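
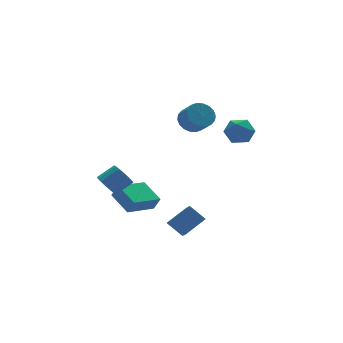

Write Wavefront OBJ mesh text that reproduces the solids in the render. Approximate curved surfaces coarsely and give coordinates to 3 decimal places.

v -0.615 0.128 3.185
v 0.025 -0.165 2.745
v 0.136 -1.02 3.476
v -0.505 -0.728 3.915
v 0.188 0.063 2.987
v 0.299 -0.793 3.717
v 0.192 0.303 3.268
v 0.302 -0.553 3.998
v 0.036 0.508 3.532
v 0.146 -0.347 4.262
v -0.249 0.638 3.728
v -0.139 -0.217 4.458
v -0.607 0.667 3.816
v -0.496 -0.188 4.546
v -0.966 0.589 3.779
v -0.856 -0.266 4.509
v -1.256 0.42 3.624
v -1.145 -0.435 4.355
v -1.419 0.193 3.383
v -1.308 -0.663 4.113
v -1.422 -0.047 3.102
v -1.312 -0.903 3.832
v -1.266 -0.253 2.838
v -1.156 -1.108 3.568
v -0.981 -0.383 2.642
v -0.871 -1.238 3.372
v -0.624 -0.412 2.554
v -0.513 -1.267 3.284
v -0.264 -0.334 2.591
v -0.154 -1.189 3.321
v -3.455 2.032 -3.85
v -3.224 1.69 -3.039
v -3.668 3.517 -3.165
v -3.437 3.176 -2.353
v -1.663 2.444 -4.187
v -1.432 2.103 -3.375
v -1.876 3.93 -3.501
v -1.645 3.588 -2.69
v 0.833 -2.776 2.72
v 1.263 -3.229 3.359
v -0.383 -2.831 3.501
v 0.047 -3.284 4.14
v 0.243 -2.425 3.993
v 0.994 -2.391 3.511
v -0.114 -3.669 3.349
v 0.637 -3.635 2.867
v 0.678 -3.782 3.748
v 0.898 -3.012 4.146
v -0.018 -3.048 2.714
v 0.202 -2.278 3.112
v -3.468 -2.504 -2.525
v -4.002 -3.795 -1.685
v -2.291 -2.464 -1.715
v -2.824 -3.755 -0.875
v -2.936 -3.205 -3.265
v -3.469 -4.496 -2.425
v -1.758 -3.165 -2.455
v -2.292 -4.456 -1.615
v -4.335 2.713 -1.943
v -3.977 3.162 -2.47
v -2.966 3.137 -1.804
v -3.325 2.687 -1.277
v -4.128 3.407 -2.231
v -3.117 3.382 -1.566
v -4.326 3.492 -1.927
v -3.316 3.467 -1.262
v -4.526 3.399 -1.626
v -3.516 3.374 -0.961
v -4.683 3.149 -1.398
v -3.673 3.124 -0.732
v -4.76 2.799 -1.294
v -3.75 2.773 -0.629
v -4.74 2.429 -1.339
v -3.729 2.403 -0.674
v -4.627 2.124 -1.522
v -3.616 2.098 -0.857
v -4.447 1.954 -1.802
v -3.436 1.928 -1.137
v -4.241 1.957 -2.114
v -3.231 1.932 -1.449
v -4.058 2.134 -2.386
v -3.047 2.109 -1.721
v -3.937 2.444 -2.557
v -2.927 2.418 -1.892
v -3.908 2.815 -2.587
v -2.898 2.789 -1.922
f 2 1 5
f 2 5 3
f 3 5 6
f 3 6 4
f 5 1 7
f 5 7 6
f 6 7 8
f 6 8 4
f 7 1 9
f 7 9 8
f 8 9 10
f 8 10 4
f 9 1 11
f 9 11 10
f 10 11 12
f 10 12 4
f 11 1 13
f 11 13 12
f 12 13 14
f 12 14 4
f 13 1 15
f 13 15 14
f 14 15 16
f 14 16 4
f 15 1 17
f 15 17 16
f 16 17 18
f 16 18 4
f 17 1 19
f 17 19 18
f 18 19 20
f 18 20 4
f 19 1 21
f 19 21 20
f 20 21 22
f 20 22 4
f 21 1 23
f 21 23 22
f 22 23 24
f 22 24 4
f 23 1 25
f 23 25 24
f 24 25 26
f 24 26 4
f 25 1 27
f 25 27 26
f 26 27 28
f 26 28 4
f 27 1 29
f 27 29 28
f 28 29 30
f 28 30 4
f 29 1 2
f 29 2 30
f 30 2 3
f 30 3 4
f 32 34 31
f 35 32 31
f 31 34 33
f 33 35 31
f 32 38 34
f 36 32 35
f 36 38 32
f 34 38 33
f 37 35 33
f 33 38 37
f 37 36 35
f 38 36 37
f 39 50 44
f 39 44 40
f 39 40 46
f 39 46 49
f 39 49 50
f 40 44 48
f 44 50 43
f 50 49 41
f 49 46 45
f 46 40 47
f 42 48 43
f 42 43 41
f 42 41 45
f 42 45 47
f 42 47 48
f 43 48 44
f 41 43 50
f 45 41 49
f 47 45 46
f 48 47 40
f 52 54 51
f 55 52 51
f 51 54 53
f 53 55 51
f 52 58 54
f 56 52 55
f 56 58 52
f 54 58 53
f 57 55 53
f 53 58 57
f 57 56 55
f 58 56 57
f 60 59 63
f 60 63 61
f 61 63 64
f 61 64 62
f 63 59 65
f 63 65 64
f 64 65 66
f 64 66 62
f 65 59 67
f 65 67 66
f 66 67 68
f 66 68 62
f 67 59 69
f 67 69 68
f 68 69 70
f 68 70 62
f 69 59 71
f 69 71 70
f 70 71 72
f 70 72 62
f 71 59 73
f 71 73 72
f 72 73 74
f 72 74 62
f 73 59 75
f 73 75 74
f 74 75 76
f 74 76 62
f 75 59 77
f 75 77 76
f 76 77 78
f 76 78 62
f 77 59 79
f 77 79 78
f 78 79 80
f 78 80 62
f 79 59 81
f 79 81 80
f 80 81 82
f 80 82 62
f 81 59 83
f 81 83 82
f 82 83 84
f 82 84 62
f 83 59 85
f 83 85 84
f 84 85 86
f 84 86 62
f 85 59 60
f 85 60 86
f 86 60 61
f 86 61 62



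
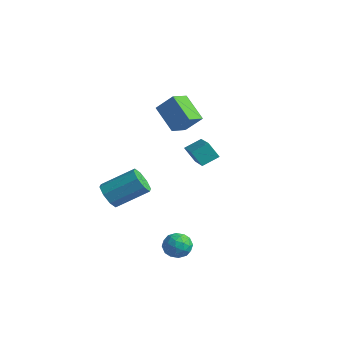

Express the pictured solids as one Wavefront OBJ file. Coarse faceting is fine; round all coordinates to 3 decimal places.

v 3.424 -2.106 -0.893
v 4.078 -2.359 -1.319
v 2.622 -2.681 -1.781
v 3.276 -2.934 -2.207
v 3.115 -3.26 -1.472
v 3.61 -2.905 -0.923
v 3.09 -2.135 -2.177
v 3.585 -1.78 -1.628
v 3.871 -2.377 -2.113
v 3.886 -3.072 -1.677
v 2.814 -1.968 -1.423
v 2.829 -2.663 -0.987
v 3.821 -2.182 -1.028
v 2.879 -2.858 -2.072
v 2.784 -3.049 -1.64
v 3.168 -3.198 -1.89
v 3.547 -2.503 -0.795
v 3.931 -2.652 -1.046
v 3.365 -3.181 -1.136
v 2.769 -2.388 -2.054
v 3.153 -2.537 -2.305
v 3.532 -1.842 -1.21
v 3.916 -1.991 -1.46
v 3.335 -1.859 -1.964
v 4.084 -2.341 -1.745
v 3.612 -2.679 -2.267
v 3.503 -2.21 -2.249
v 3.794 -2.001 -1.927
v 4.093 -2.75 -1.489
v 3.622 -3.087 -2.011
v 3.527 -3.279 -1.579
v 3.818 -3.07 -1.257
v 3.971 -2.76 -1.956
v 3.078 -1.953 -1.089
v 2.607 -2.29 -1.611
v 2.882 -1.97 -1.843
v 3.173 -1.761 -1.521
v 3.088 -2.361 -0.833
v 2.616 -2.699 -1.355
v 2.906 -3.039 -1.173
v 3.197 -2.83 -0.851
v 2.729 -2.28 -1.144
v -2.947 2.954 2.159
v -4.426 3.146 3.288
v -3.104 4.096 1.76
v -4.583 4.288 2.888
v -2.097 3.432 3.192
v -3.576 3.624 4.32
v -2.254 4.574 2.792
v -3.733 4.766 3.921
v 1.993 -0.036 2.982
v 1.455 -0.283 3.825
v 2.333 0.817 3.449
v 1.795 0.57 4.292
v 3.565 -1.05 3.688
v 3.027 -1.297 4.531
v 3.905 -0.197 4.155
v 3.367 -0.444 4.998
v -2.573 -1.905 -0.768
v -1.921 -1.974 -1.325
v -0.836 -0.563 -0.23
v -1.487 -0.495 0.328
v -2.353 -1.508 -1.498
v -1.267 -0.097 -0.403
v -2.913 -1.274 -1.243
v -1.827 0.136 -0.148
v -3.274 -1.411 -0.71
v -2.188 -0 0.386
v -3.224 -1.837 -0.21
v -2.139 -0.426 0.885
v -2.793 -2.303 -0.037
v -1.707 -0.892 1.058
v -2.233 -2.536 -0.292
v -1.147 -1.126 0.803
v -1.872 -2.4 -0.826
v -0.786 -0.989 0.27
f 1 38 17
f 38 12 41
f 17 41 6
f 38 41 17
f 1 17 13
f 17 6 18
f 13 18 2
f 17 18 13
f 1 13 22
f 13 2 23
f 22 23 8
f 13 23 22
f 1 22 34
f 22 8 37
f 34 37 11
f 22 37 34
f 1 34 38
f 34 11 42
f 38 42 12
f 34 42 38
f 2 18 29
f 18 6 32
f 29 32 10
f 18 32 29
f 6 41 19
f 41 12 40
f 19 40 5
f 41 40 19
f 12 42 39
f 42 11 35
f 39 35 3
f 42 35 39
f 11 37 36
f 37 8 24
f 36 24 7
f 37 24 36
f 8 23 28
f 23 2 25
f 28 25 9
f 23 25 28
f 4 30 16
f 30 10 31
f 16 31 5
f 30 31 16
f 4 16 14
f 16 5 15
f 14 15 3
f 16 15 14
f 4 14 21
f 14 3 20
f 21 20 7
f 14 20 21
f 4 21 26
f 21 7 27
f 26 27 9
f 21 27 26
f 4 26 30
f 26 9 33
f 30 33 10
f 26 33 30
f 5 31 19
f 31 10 32
f 19 32 6
f 31 32 19
f 3 15 39
f 15 5 40
f 39 40 12
f 15 40 39
f 7 20 36
f 20 3 35
f 36 35 11
f 20 35 36
f 9 27 28
f 27 7 24
f 28 24 8
f 27 24 28
f 10 33 29
f 33 9 25
f 29 25 2
f 33 25 29
f 44 46 43
f 47 44 43
f 43 46 45
f 45 47 43
f 44 50 46
f 48 44 47
f 48 50 44
f 46 50 45
f 49 47 45
f 45 50 49
f 49 48 47
f 50 48 49
f 52 54 51
f 55 52 51
f 51 54 53
f 53 55 51
f 52 58 54
f 56 52 55
f 56 58 52
f 54 58 53
f 57 55 53
f 53 58 57
f 57 56 55
f 58 56 57
f 60 59 63
f 60 63 61
f 61 63 64
f 61 64 62
f 63 59 65
f 63 65 64
f 64 65 66
f 64 66 62
f 65 59 67
f 65 67 66
f 66 67 68
f 66 68 62
f 67 59 69
f 67 69 68
f 68 69 70
f 68 70 62
f 69 59 71
f 69 71 70
f 70 71 72
f 70 72 62
f 71 59 73
f 71 73 72
f 72 73 74
f 72 74 62
f 73 59 75
f 73 75 74
f 74 75 76
f 74 76 62
f 75 59 60
f 75 60 76
f 76 60 61
f 76 61 62



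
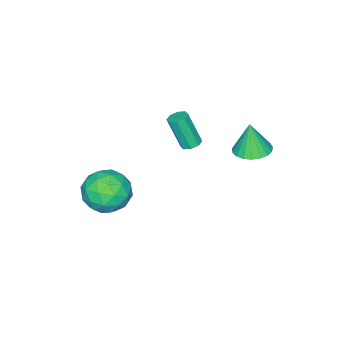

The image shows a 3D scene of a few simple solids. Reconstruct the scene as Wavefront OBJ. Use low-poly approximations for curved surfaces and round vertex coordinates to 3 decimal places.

v -2.823 0.808 1.841
v -2.355 1.582 1.938
v -2.837 0.612 3.459
v -2.713 1.704 1.95
v -3.09 1.672 1.943
v -3.421 1.49 1.918
v -3.648 1.19 1.88
v -3.733 0.824 1.835
v -3.661 0.455 1.791
v -3.444 0.147 1.756
v -3.119 -0.047 1.735
v -2.743 -0.092 1.733
v -2.382 0.017 1.749
v -2.096 0.264 1.781
v -1.937 0.604 1.824
v -1.93 0.98 1.869
v -2.078 1.326 1.909
v 1.341 -3.226 0.268
v 2.039 -2.439 -0.35
v 2.941 -3.921 1.19
v 3.639 -3.134 0.572
v 2.863 -2.726 1.42
v 1.874 -2.296 0.85
v 3.106 -4.064 -0.01
v 2.117 -3.634 -0.58
v 3.13 -2.957 -0.522
v 2.98 -2.13 0.362
v 2 -4.23 0.478
v 1.85 -3.403 1.362
v 1.55 -2.771 -0.122
v 3.43 -3.589 0.962
v 2.974 -3.349 1.461
v 3.385 -2.886 1.097
v 1.453 -2.687 0.583
v 1.863 -2.225 0.22
v 2.347 -2.393 1.261
v 3.117 -4.135 0.62
v 3.527 -3.673 0.257
v 1.595 -3.474 -0.257
v 2.006 -3.011 -0.621
v 2.633 -3.967 -0.421
v 2.601 -2.613 -0.586
v 3.541 -3.022 -0.044
v 3.228 -3.569 -0.386
v 2.647 -3.316 -0.721
v 2.513 -2.127 -0.067
v 3.453 -2.536 0.476
v 2.997 -2.296 0.974
v 2.416 -2.043 0.639
v 3.154 -2.432 -0.167
v 1.527 -3.824 0.364
v 2.467 -4.233 0.907
v 2.564 -4.317 0.201
v 1.983 -4.064 -0.134
v 1.439 -3.338 0.884
v 2.379 -3.747 1.426
v 2.333 -3.044 1.561
v 1.752 -2.791 1.226
v 1.826 -3.928 1.007
v -2.432 -2.291 0.825
v -2.014 -1.993 0.905
v -1.849 -2.671 2.575
v -2.268 -2.969 2.495
v -2.352 -1.812 1.011
v -2.187 -2.49 2.681
v -2.737 -1.912 1.009
v -2.573 -2.59 2.679
v -2.944 -2.234 0.899
v -2.779 -2.912 2.569
v -2.851 -2.589 0.745
v -2.686 -3.267 2.415
v -2.513 -2.77 0.639
v -2.348 -3.448 2.309
v -2.127 -2.67 0.641
v -1.963 -3.348 2.311
v -1.921 -2.348 0.751
v -1.756 -3.026 2.421
f 2 1 4
f 2 4 3
f 4 1 5
f 4 5 3
f 5 1 6
f 5 6 3
f 6 1 7
f 6 7 3
f 7 1 8
f 7 8 3
f 8 1 9
f 8 9 3
f 9 1 10
f 9 10 3
f 10 1 11
f 10 11 3
f 11 1 12
f 11 12 3
f 12 1 13
f 12 13 3
f 13 1 14
f 13 14 3
f 14 1 15
f 14 15 3
f 15 1 16
f 15 16 3
f 16 1 17
f 16 17 3
f 17 1 2
f 17 2 3
f 18 55 34
f 55 29 58
f 34 58 23
f 55 58 34
f 18 34 30
f 34 23 35
f 30 35 19
f 34 35 30
f 18 30 39
f 30 19 40
f 39 40 25
f 30 40 39
f 18 39 51
f 39 25 54
f 51 54 28
f 39 54 51
f 18 51 55
f 51 28 59
f 55 59 29
f 51 59 55
f 19 35 46
f 35 23 49
f 46 49 27
f 35 49 46
f 23 58 36
f 58 29 57
f 36 57 22
f 58 57 36
f 29 59 56
f 59 28 52
f 56 52 20
f 59 52 56
f 28 54 53
f 54 25 41
f 53 41 24
f 54 41 53
f 25 40 45
f 40 19 42
f 45 42 26
f 40 42 45
f 21 47 33
f 47 27 48
f 33 48 22
f 47 48 33
f 21 33 31
f 33 22 32
f 31 32 20
f 33 32 31
f 21 31 38
f 31 20 37
f 38 37 24
f 31 37 38
f 21 38 43
f 38 24 44
f 43 44 26
f 38 44 43
f 21 43 47
f 43 26 50
f 47 50 27
f 43 50 47
f 22 48 36
f 48 27 49
f 36 49 23
f 48 49 36
f 20 32 56
f 32 22 57
f 56 57 29
f 32 57 56
f 24 37 53
f 37 20 52
f 53 52 28
f 37 52 53
f 26 44 45
f 44 24 41
f 45 41 25
f 44 41 45
f 27 50 46
f 50 26 42
f 46 42 19
f 50 42 46
f 61 60 64
f 61 64 62
f 62 64 65
f 62 65 63
f 64 60 66
f 64 66 65
f 65 66 67
f 65 67 63
f 66 60 68
f 66 68 67
f 67 68 69
f 67 69 63
f 68 60 70
f 68 70 69
f 69 70 71
f 69 71 63
f 70 60 72
f 70 72 71
f 71 72 73
f 71 73 63
f 72 60 74
f 72 74 73
f 73 74 75
f 73 75 63
f 74 60 76
f 74 76 75
f 75 76 77
f 75 77 63
f 76 60 61
f 76 61 77
f 77 61 62
f 77 62 63



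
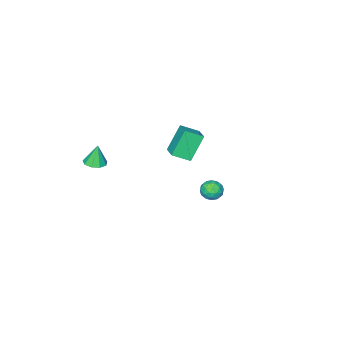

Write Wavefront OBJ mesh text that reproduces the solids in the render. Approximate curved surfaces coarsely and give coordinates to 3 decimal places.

v 4.032 -2.405 2.498
v 4.716 -2.505 2.605
v 3.828 -2.375 3.822
v 4.621 -2.036 2.58
v 4.25 -1.74 2.517
v 3.777 -1.755 2.444
v 3.423 -2.074 2.397
v 3.354 -2.548 2.397
v 3.602 -2.955 2.444
v 4.051 -3.104 2.517
v 4.491 -2.927 2.58
v 0.078 3.677 1.211
v 0.513 3.422 0.704
v -0.153 2.598 1.556
v 0.282 2.343 1.049
v 0.553 2.699 1.606
v 0.696 3.367 1.393
v -0.336 2.653 0.867
v -0.193 3.321 0.654
v 0.257 2.789 0.491
v 0.806 2.818 0.948
v -0.446 3.202 1.312
v 0.103 3.231 1.769
v 0.316 3.645 0.927
v 0.044 2.375 1.333
v 0.203 2.585 1.66
v 0.459 2.435 1.362
v 0.423 3.612 1.332
v 0.679 3.462 1.034
v 0.702 3.037 1.565
v -0.319 2.558 1.226
v -0.063 2.408 0.928
v -0.099 3.585 0.898
v 0.157 3.435 0.6
v -0.342 2.983 0.695
v 0.421 3.122 0.504
v 0.285 2.488 0.707
v -0.078 2.671 0.6
v 0.006 3.063 0.475
v 0.744 3.139 0.773
v 0.608 2.505 0.976
v 0.767 2.714 1.303
v 0.851 3.106 1.178
v 0.594 2.767 0.648
v -0.248 3.515 1.284
v -0.384 2.881 1.487
v -0.491 2.914 1.082
v -0.407 3.306 0.957
v 0.075 3.532 1.553
v -0.061 2.898 1.756
v 0.354 2.957 1.785
v 0.438 3.349 1.66
v -0.234 3.253 1.612
v -3.93 -3.949 0.846
v -3.288 -2.861 1.263
v -4.8 -3.219 0.28
v -4.159 -2.131 0.697
v -2.861 -3.949 -0.797
v -2.22 -2.861 -0.38
v -3.732 -3.219 -1.363
v -3.09 -2.131 -0.946
f 2 1 4
f 2 4 3
f 4 1 5
f 4 5 3
f 5 1 6
f 5 6 3
f 6 1 7
f 6 7 3
f 7 1 8
f 7 8 3
f 8 1 9
f 8 9 3
f 9 1 10
f 9 10 3
f 10 1 11
f 10 11 3
f 11 1 2
f 11 2 3
f 12 49 28
f 49 23 52
f 28 52 17
f 49 52 28
f 12 28 24
f 28 17 29
f 24 29 13
f 28 29 24
f 12 24 33
f 24 13 34
f 33 34 19
f 24 34 33
f 12 33 45
f 33 19 48
f 45 48 22
f 33 48 45
f 12 45 49
f 45 22 53
f 49 53 23
f 45 53 49
f 13 29 40
f 29 17 43
f 40 43 21
f 29 43 40
f 17 52 30
f 52 23 51
f 30 51 16
f 52 51 30
f 23 53 50
f 53 22 46
f 50 46 14
f 53 46 50
f 22 48 47
f 48 19 35
f 47 35 18
f 48 35 47
f 19 34 39
f 34 13 36
f 39 36 20
f 34 36 39
f 15 41 27
f 41 21 42
f 27 42 16
f 41 42 27
f 15 27 25
f 27 16 26
f 25 26 14
f 27 26 25
f 15 25 32
f 25 14 31
f 32 31 18
f 25 31 32
f 15 32 37
f 32 18 38
f 37 38 20
f 32 38 37
f 15 37 41
f 37 20 44
f 41 44 21
f 37 44 41
f 16 42 30
f 42 21 43
f 30 43 17
f 42 43 30
f 14 26 50
f 26 16 51
f 50 51 23
f 26 51 50
f 18 31 47
f 31 14 46
f 47 46 22
f 31 46 47
f 20 38 39
f 38 18 35
f 39 35 19
f 38 35 39
f 21 44 40
f 44 20 36
f 40 36 13
f 44 36 40
f 55 57 54
f 58 55 54
f 54 57 56
f 56 58 54
f 55 61 57
f 59 55 58
f 59 61 55
f 57 61 56
f 60 58 56
f 56 61 60
f 60 59 58
f 61 59 60



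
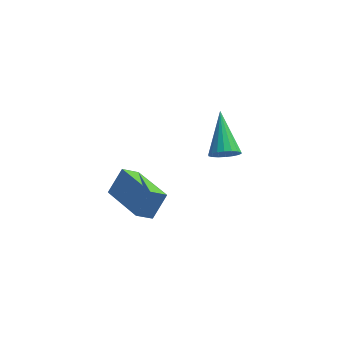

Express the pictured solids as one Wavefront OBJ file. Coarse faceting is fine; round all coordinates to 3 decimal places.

v -0.713 -0.612 -0.925
v -1.322 -0.945 -0.384
v -0.198 -0.029 0.015
v -0.807 -0.363 0.556
v 0.487 -2.237 -0.576
v -0.122 -2.571 -0.035
v 1.002 -1.655 0.364
v 0.393 -1.988 0.905
v 3.101 2.267 -1.048
v 3.615 2.084 -0.642
v 2.839 4.013 0.068
v 3.754 2.243 -0.858
v 3.764 2.407 -1.112
v 3.642 2.543 -1.354
v 3.414 2.625 -1.535
v 3.123 2.635 -1.62
v 2.829 2.572 -1.591
v 2.588 2.449 -1.455
v 2.449 2.29 -1.239
v 2.439 2.126 -0.984
v 2.56 1.99 -0.743
v 2.789 1.909 -0.562
v 3.079 1.898 -0.477
v 3.374 1.961 -0.506
f 2 4 1
f 5 2 1
f 1 4 3
f 3 5 1
f 2 8 4
f 6 2 5
f 6 8 2
f 4 8 3
f 7 5 3
f 3 8 7
f 7 6 5
f 8 6 7
f 10 9 12
f 10 12 11
f 12 9 13
f 12 13 11
f 13 9 14
f 13 14 11
f 14 9 15
f 14 15 11
f 15 9 16
f 15 16 11
f 16 9 17
f 16 17 11
f 17 9 18
f 17 18 11
f 18 9 19
f 18 19 11
f 19 9 20
f 19 20 11
f 20 9 21
f 20 21 11
f 21 9 22
f 21 22 11
f 22 9 23
f 22 23 11
f 23 9 24
f 23 24 11
f 24 9 10
f 24 10 11



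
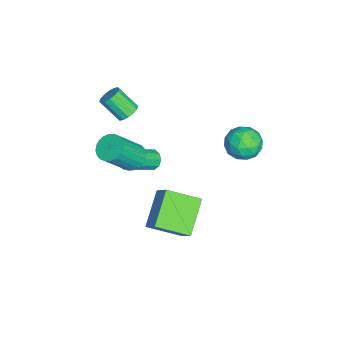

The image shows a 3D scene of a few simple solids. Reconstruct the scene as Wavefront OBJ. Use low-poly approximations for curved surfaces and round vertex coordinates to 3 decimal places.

v 3.913 -1.085 -2.195
v 2.274 -0.738 -1.083
v 3.794 0.553 -2.881
v 2.155 0.9 -1.77
v 4.805 -0.54 -1.05
v 3.166 -0.193 0.061
v 4.686 1.098 -1.737
v 3.047 1.445 -0.625
v -0.976 -2.459 1.483
v -0.503 -2.802 1.306
v -0.792 -3.724 2.319
v -1.264 -3.381 2.497
v -0.384 -2.603 1.521
v -0.673 -3.525 2.534
v -0.423 -2.366 1.725
v -0.712 -3.288 2.739
v -0.611 -2.154 1.865
v -0.899 -3.076 2.878
v -0.896 -2.023 1.903
v -1.185 -2.945 2.916
v -1.202 -2.009 1.828
v -1.491 -2.931 2.841
v -1.448 -2.116 1.661
v -1.737 -3.038 2.674
v -1.567 -2.315 1.446
v -1.856 -3.237 2.459
v -1.528 -2.552 1.241
v -1.817 -3.474 2.255
v -1.341 -2.764 1.102
v -1.629 -3.686 2.115
v -1.055 -2.895 1.064
v -1.344 -3.817 2.077
v -0.749 -2.909 1.139
v -1.038 -3.831 2.152
v -0.235 3.908 0.018
v 0.58 3.348 0.023
v -0.98 2.832 0.937
v -0.165 2.272 0.942
v -0.173 3.138 1.418
v 0.288 3.803 0.851
v -0.688 2.377 0.109
v -0.227 3.042 -0.458
v 0.3 2.402 0.08
v 0.618 2.872 0.888
v -1.018 3.308 0.072
v -0.7 3.778 0.88
v 0.238 3.723 -0.06
v -0.638 2.457 1.02
v -0.642 2.966 1.3
v -0.164 2.637 1.303
v 0.066 3.99 0.426
v 0.545 3.661 0.429
v 0.103 3.537 1.249
v -0.945 2.519 0.531
v -0.466 2.19 0.534
v -0.236 3.543 -0.343
v 0.242 3.214 -0.34
v -0.503 2.643 -0.289
v 0.552 2.837 -0.024
v 0.114 2.205 0.516
v -0.193 2.267 0.027
v 0.078 2.657 -0.307
v 0.739 3.114 0.452
v 0.301 2.481 0.992
v 0.297 2.99 1.272
v 0.568 3.381 0.938
v 0.575 2.558 0.485
v -0.701 3.699 -0.032
v -1.139 3.066 0.508
v -0.968 2.799 0.022
v -0.697 3.19 -0.312
v -0.514 3.975 0.444
v -0.952 3.343 0.984
v -0.478 3.523 1.267
v -0.207 3.913 0.933
v -0.975 3.622 0.475
v 1.892 -1.908 1.068
v 2.508 -2.038 0.661
v 3.345 -2.962 2.226
v 2.728 -2.832 2.632
v 2.572 -1.779 0.78
v 3.409 -2.702 2.345
v 2.532 -1.539 0.943
v 3.369 -2.462 2.507
v 2.395 -1.355 1.125
v 3.232 -2.279 2.689
v 2.181 -1.256 1.298
v 3.018 -2.179 2.862
v 1.923 -1.256 1.436
v 2.76 -2.179 3.001
v 1.66 -1.355 1.518
v 2.497 -2.278 3.083
v 1.433 -1.538 1.532
v 2.269 -2.462 3.096
v 1.275 -1.778 1.474
v 2.112 -2.702 3.039
v 1.211 -2.038 1.355
v 2.048 -2.961 2.92
v 1.251 -2.278 1.193
v 2.088 -3.201 2.757
v 1.388 -2.461 1.011
v 2.225 -3.385 2.575
v 1.602 -2.561 0.838
v 2.439 -3.484 2.402
v 1.86 -2.561 0.699
v 2.697 -3.484 2.264
v 2.123 -2.462 0.617
v 2.96 -3.385 2.182
v 2.351 -2.278 0.604
v 3.187 -3.202 2.168
v -1.253 -1.405 -2.558
v -0.891 -1.521 -3.022
v 0.195 -2.592 -1.906
v -0.167 -2.475 -1.442
v -0.765 -1.216 -2.852
v 0.321 -2.287 -1.736
v -0.826 -0.984 -2.57
v 0.26 -2.054 -1.454
v -1.05 -0.912 -2.283
v 0.036 -1.982 -1.167
v -1.351 -1.028 -2.102
v -0.265 -2.099 -0.985
v -1.615 -1.288 -2.094
v -0.529 -2.359 -0.978
v -1.741 -1.593 -2.264
v -0.655 -2.664 -1.148
v -1.68 -1.826 -2.546
v -0.594 -2.896 -1.43
v -1.456 -1.898 -2.833
v -0.37 -2.968 -1.717
v -1.155 -1.781 -3.015
v -0.069 -2.852 -1.898
f 2 4 1
f 5 2 1
f 1 4 3
f 3 5 1
f 2 8 4
f 6 2 5
f 6 8 2
f 4 8 3
f 7 5 3
f 3 8 7
f 7 6 5
f 8 6 7
f 10 9 13
f 10 13 11
f 11 13 14
f 11 14 12
f 13 9 15
f 13 15 14
f 14 15 16
f 14 16 12
f 15 9 17
f 15 17 16
f 16 17 18
f 16 18 12
f 17 9 19
f 17 19 18
f 18 19 20
f 18 20 12
f 19 9 21
f 19 21 20
f 20 21 22
f 20 22 12
f 21 9 23
f 21 23 22
f 22 23 24
f 22 24 12
f 23 9 25
f 23 25 24
f 24 25 26
f 24 26 12
f 25 9 27
f 25 27 26
f 26 27 28
f 26 28 12
f 27 9 29
f 27 29 28
f 28 29 30
f 28 30 12
f 29 9 31
f 29 31 30
f 30 31 32
f 30 32 12
f 31 9 33
f 31 33 32
f 32 33 34
f 32 34 12
f 33 9 10
f 33 10 34
f 34 10 11
f 34 11 12
f 35 72 51
f 72 46 75
f 51 75 40
f 72 75 51
f 35 51 47
f 51 40 52
f 47 52 36
f 51 52 47
f 35 47 56
f 47 36 57
f 56 57 42
f 47 57 56
f 35 56 68
f 56 42 71
f 68 71 45
f 56 71 68
f 35 68 72
f 68 45 76
f 72 76 46
f 68 76 72
f 36 52 63
f 52 40 66
f 63 66 44
f 52 66 63
f 40 75 53
f 75 46 74
f 53 74 39
f 75 74 53
f 46 76 73
f 76 45 69
f 73 69 37
f 76 69 73
f 45 71 70
f 71 42 58
f 70 58 41
f 71 58 70
f 42 57 62
f 57 36 59
f 62 59 43
f 57 59 62
f 38 64 50
f 64 44 65
f 50 65 39
f 64 65 50
f 38 50 48
f 50 39 49
f 48 49 37
f 50 49 48
f 38 48 55
f 48 37 54
f 55 54 41
f 48 54 55
f 38 55 60
f 55 41 61
f 60 61 43
f 55 61 60
f 38 60 64
f 60 43 67
f 64 67 44
f 60 67 64
f 39 65 53
f 65 44 66
f 53 66 40
f 65 66 53
f 37 49 73
f 49 39 74
f 73 74 46
f 49 74 73
f 41 54 70
f 54 37 69
f 70 69 45
f 54 69 70
f 43 61 62
f 61 41 58
f 62 58 42
f 61 58 62
f 44 67 63
f 67 43 59
f 63 59 36
f 67 59 63
f 78 77 81
f 78 81 79
f 79 81 82
f 79 82 80
f 81 77 83
f 81 83 82
f 82 83 84
f 82 84 80
f 83 77 85
f 83 85 84
f 84 85 86
f 84 86 80
f 85 77 87
f 85 87 86
f 86 87 88
f 86 88 80
f 87 77 89
f 87 89 88
f 88 89 90
f 88 90 80
f 89 77 91
f 89 91 90
f 90 91 92
f 90 92 80
f 91 77 93
f 91 93 92
f 92 93 94
f 92 94 80
f 93 77 95
f 93 95 94
f 94 95 96
f 94 96 80
f 95 77 97
f 95 97 96
f 96 97 98
f 96 98 80
f 97 77 99
f 97 99 98
f 98 99 100
f 98 100 80
f 99 77 101
f 99 101 100
f 100 101 102
f 100 102 80
f 101 77 103
f 101 103 102
f 102 103 104
f 102 104 80
f 103 77 105
f 103 105 104
f 104 105 106
f 104 106 80
f 105 77 107
f 105 107 106
f 106 107 108
f 106 108 80
f 107 77 109
f 107 109 108
f 108 109 110
f 108 110 80
f 109 77 78
f 109 78 110
f 110 78 79
f 110 79 80
f 112 111 115
f 112 115 113
f 113 115 116
f 113 116 114
f 115 111 117
f 115 117 116
f 116 117 118
f 116 118 114
f 117 111 119
f 117 119 118
f 118 119 120
f 118 120 114
f 119 111 121
f 119 121 120
f 120 121 122
f 120 122 114
f 121 111 123
f 121 123 122
f 122 123 124
f 122 124 114
f 123 111 125
f 123 125 124
f 124 125 126
f 124 126 114
f 125 111 127
f 125 127 126
f 126 127 128
f 126 128 114
f 127 111 129
f 127 129 128
f 128 129 130
f 128 130 114
f 129 111 131
f 129 131 130
f 130 131 132
f 130 132 114
f 131 111 112
f 131 112 132
f 132 112 113
f 132 113 114



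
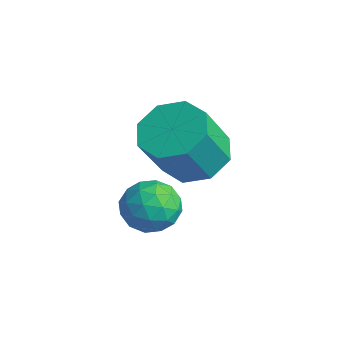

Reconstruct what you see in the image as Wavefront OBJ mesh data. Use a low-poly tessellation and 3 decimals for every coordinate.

v 1.861 -1.963 2.381
v 2.697 -1.466 2.51
v 2.994 -2.341 3.948
v 2.159 -2.837 3.819
v 2.11 -1.131 2.835
v 2.407 -2.005 4.274
v 1.378 -1.282 2.894
v 1.675 -2.157 4.333
v 0.929 -1.832 2.652
v 1.226 -2.707 4.091
v 1.026 -2.459 2.252
v 1.323 -3.334 3.69
v 1.613 -2.795 1.926
v 1.91 -3.669 3.365
v 2.345 -2.643 1.867
v 2.642 -3.518 3.306
v 2.794 -2.093 2.109
v 3.091 -2.968 3.548
v 1.56 -2.612 0.789
v 2.285 -2.655 1.234
v 1.555 -3.985 0.666
v 2.28 -4.028 1.111
v 1.557 -3.795 1.496
v 1.561 -2.947 1.573
v 2.279 -3.693 0.327
v 2.283 -2.845 0.404
v 2.73 -3.323 0.948
v 2.284 -3.386 1.671
v 1.556 -3.254 0.229
v 1.11 -3.317 0.952
v 1.923 -2.513 1.022
v 1.917 -4.127 0.878
v 1.492 -3.99 1.104
v 1.918 -4.015 1.366
v 1.497 -2.685 1.222
v 1.923 -2.71 1.483
v 1.495 -3.38 1.637
v 1.917 -3.93 0.417
v 2.343 -3.955 0.678
v 1.922 -2.625 0.534
v 2.348 -2.65 0.796
v 2.345 -3.26 0.263
v 2.611 -2.931 1.116
v 2.608 -3.738 1.043
v 2.607 -3.541 0.583
v 2.609 -3.043 0.628
v 2.348 -2.968 1.541
v 2.345 -3.775 1.468
v 1.92 -3.638 1.695
v 1.922 -3.14 1.74
v 2.61 -3.361 1.373
v 1.495 -2.865 0.432
v 1.492 -3.672 0.359
v 1.918 -3.5 0.16
v 1.92 -3.002 0.205
v 1.232 -2.902 0.857
v 1.229 -3.709 0.784
v 1.231 -3.597 1.272
v 1.233 -3.099 1.317
v 1.23 -3.279 0.527
f 2 1 5
f 2 5 3
f 3 5 6
f 3 6 4
f 5 1 7
f 5 7 6
f 6 7 8
f 6 8 4
f 7 1 9
f 7 9 8
f 8 9 10
f 8 10 4
f 9 1 11
f 9 11 10
f 10 11 12
f 10 12 4
f 11 1 13
f 11 13 12
f 12 13 14
f 12 14 4
f 13 1 15
f 13 15 14
f 14 15 16
f 14 16 4
f 15 1 17
f 15 17 16
f 16 17 18
f 16 18 4
f 17 1 2
f 17 2 18
f 18 2 3
f 18 3 4
f 19 56 35
f 56 30 59
f 35 59 24
f 56 59 35
f 19 35 31
f 35 24 36
f 31 36 20
f 35 36 31
f 19 31 40
f 31 20 41
f 40 41 26
f 31 41 40
f 19 40 52
f 40 26 55
f 52 55 29
f 40 55 52
f 19 52 56
f 52 29 60
f 56 60 30
f 52 60 56
f 20 36 47
f 36 24 50
f 47 50 28
f 36 50 47
f 24 59 37
f 59 30 58
f 37 58 23
f 59 58 37
f 30 60 57
f 60 29 53
f 57 53 21
f 60 53 57
f 29 55 54
f 55 26 42
f 54 42 25
f 55 42 54
f 26 41 46
f 41 20 43
f 46 43 27
f 41 43 46
f 22 48 34
f 48 28 49
f 34 49 23
f 48 49 34
f 22 34 32
f 34 23 33
f 32 33 21
f 34 33 32
f 22 32 39
f 32 21 38
f 39 38 25
f 32 38 39
f 22 39 44
f 39 25 45
f 44 45 27
f 39 45 44
f 22 44 48
f 44 27 51
f 48 51 28
f 44 51 48
f 23 49 37
f 49 28 50
f 37 50 24
f 49 50 37
f 21 33 57
f 33 23 58
f 57 58 30
f 33 58 57
f 25 38 54
f 38 21 53
f 54 53 29
f 38 53 54
f 27 45 46
f 45 25 42
f 46 42 26
f 45 42 46
f 28 51 47
f 51 27 43
f 47 43 20
f 51 43 47



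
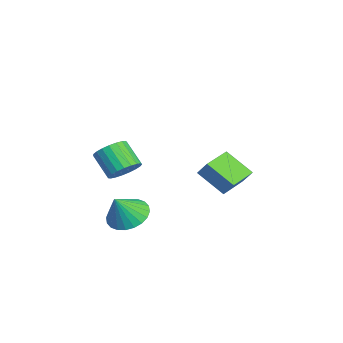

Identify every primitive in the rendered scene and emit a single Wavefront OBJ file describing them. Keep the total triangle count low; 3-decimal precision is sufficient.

v -4.268 2.808 -0.861
v -3.894 3.205 -0.121
v -3.45 3.909 -1.865
v -3.076 4.306 -1.125
v -2.964 1.754 -0.955
v -2.59 2.151 -0.215
v -2.146 2.855 -1.959
v -1.772 3.252 -1.219
v 0.476 -1.761 1.121
v 1.115 -1.846 1.628
v 0.263 -2.424 2.605
v -0.376 -2.339 2.099
v 1 -1.536 1.711
v 0.148 -2.114 2.688
v 0.794 -1.265 1.692
v -0.058 -1.843 2.669
v 0.533 -1.079 1.574
v -0.319 -1.658 2.552
v 0.262 -1.012 1.378
v -0.59 -1.591 2.356
v 0.028 -1.074 1.137
v -0.824 -1.653 2.115
v -0.128 -1.255 0.894
v -0.98 -1.833 1.872
v -0.18 -1.523 0.69
v -1.032 -2.102 1.668
v -0.118 -1.832 0.561
v -0.97 -2.411 1.539
v 0.046 -2.129 0.528
v -0.806 -2.708 1.506
v 0.285 -2.363 0.598
v -0.567 -2.941 1.576
v 0.556 -2.492 0.759
v -0.295 -3.07 1.736
v 0.814 -2.494 0.982
v -0.038 -3.073 1.959
v 1.014 -2.37 1.229
v 0.162 -2.949 2.206
v 1.12 -2.141 1.457
v 0.268 -2.719 2.435
v 0.823 -1.684 -1.385
v 1.466 -0.9 -1.267
v 1.337 -2.296 -0.115
v 1.145 -0.767 -1.073
v 0.775 -0.774 -0.926
v 0.412 -0.919 -0.849
v 0.112 -1.181 -0.854
v -0.08 -1.519 -0.94
v -0.134 -1.882 -1.093
v -0.042 -2.215 -1.291
v 0.181 -2.467 -1.503
v 0.502 -2.6 -1.697
v 0.872 -2.594 -1.843
v 1.234 -2.449 -1.92
v 1.534 -2.187 -1.915
v 1.726 -1.849 -1.83
v 1.78 -1.486 -1.676
v 1.689 -1.153 -1.479
f 2 4 1
f 5 2 1
f 1 4 3
f 3 5 1
f 2 8 4
f 6 2 5
f 6 8 2
f 4 8 3
f 7 5 3
f 3 8 7
f 7 6 5
f 8 6 7
f 10 9 13
f 10 13 11
f 11 13 14
f 11 14 12
f 13 9 15
f 13 15 14
f 14 15 16
f 14 16 12
f 15 9 17
f 15 17 16
f 16 17 18
f 16 18 12
f 17 9 19
f 17 19 18
f 18 19 20
f 18 20 12
f 19 9 21
f 19 21 20
f 20 21 22
f 20 22 12
f 21 9 23
f 21 23 22
f 22 23 24
f 22 24 12
f 23 9 25
f 23 25 24
f 24 25 26
f 24 26 12
f 25 9 27
f 25 27 26
f 26 27 28
f 26 28 12
f 27 9 29
f 27 29 28
f 28 29 30
f 28 30 12
f 29 9 31
f 29 31 30
f 30 31 32
f 30 32 12
f 31 9 33
f 31 33 32
f 32 33 34
f 32 34 12
f 33 9 35
f 33 35 34
f 34 35 36
f 34 36 12
f 35 9 37
f 35 37 36
f 36 37 38
f 36 38 12
f 37 9 39
f 37 39 38
f 38 39 40
f 38 40 12
f 39 9 10
f 39 10 40
f 40 10 11
f 40 11 12
f 42 41 44
f 42 44 43
f 44 41 45
f 44 45 43
f 45 41 46
f 45 46 43
f 46 41 47
f 46 47 43
f 47 41 48
f 47 48 43
f 48 41 49
f 48 49 43
f 49 41 50
f 49 50 43
f 50 41 51
f 50 51 43
f 51 41 52
f 51 52 43
f 52 41 53
f 52 53 43
f 53 41 54
f 53 54 43
f 54 41 55
f 54 55 43
f 55 41 56
f 55 56 43
f 56 41 57
f 56 57 43
f 57 41 58
f 57 58 43
f 58 41 42
f 58 42 43



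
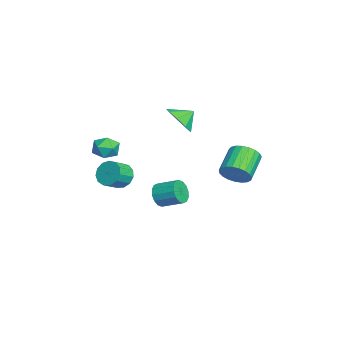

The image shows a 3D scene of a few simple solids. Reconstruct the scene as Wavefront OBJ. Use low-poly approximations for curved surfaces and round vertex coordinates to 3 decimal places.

v 2.729 3.209 0.324
v 3.201 3.98 0.582
v 1.762 4.562 1.474
v 1.291 3.791 1.216
v 3.038 4.094 0.245
v 1.599 4.675 1.137
v 2.822 4.054 -0.078
v 1.383 4.635 0.814
v 2.589 3.868 -0.332
v 1.15 4.45 0.561
v 2.381 3.569 -0.472
v 0.942 4.15 0.42
v 2.233 3.207 -0.474
v 0.795 3.788 0.418
v 2.171 2.845 -0.339
v 0.732 3.427 0.553
v 2.206 2.547 -0.089
v 0.767 3.128 0.803
v 2.331 2.363 0.232
v 0.892 2.944 1.124
v 2.525 2.325 0.57
v 1.086 2.907 1.462
v 2.754 2.441 0.864
v 1.315 3.022 1.757
v 2.979 2.689 1.066
v 1.54 3.27 1.958
v 3.161 3.027 1.139
v 1.722 3.608 2.031
v 3.268 3.397 1.071
v 1.829 3.978 1.963
v 3.282 3.734 0.874
v 1.844 4.315 1.766
v 2.047 -2.974 -0.122
v 2.409 -3.219 -0.862
v 3.134 -3.911 -0.279
v 2.773 -3.666 0.462
v 2.657 -2.831 -0.711
v 3.383 -3.523 -0.128
v 2.711 -2.489 -0.373
v 3.437 -3.181 0.21
v 2.555 -2.3 0.045
v 3.281 -2.992 0.629
v 2.238 -2.326 0.411
v 2.963 -3.018 0.994
v 1.86 -2.557 0.607
v 2.585 -3.249 1.19
v 1.541 -2.921 0.572
v 2.267 -3.612 1.155
v 1.383 -3.301 0.316
v 2.109 -3.993 0.9
v 1.436 -3.578 -0.078
v 2.162 -4.27 0.505
v 1.683 -3.663 -0.486
v 2.409 -4.355 0.097
v 2.046 -3.529 -0.778
v 2.771 -4.221 -0.195
v 0.097 -3.237 0.488
v 0.518 -3.447 1.235
v -0.798 -4.333 0.685
v -0.377 -4.543 1.432
v -0.857 -3.803 1.389
v -0.304 -3.125 1.267
v 0.024 -4.655 0.653
v 0.577 -3.977 0.531
v 0.473 -4.323 1.337
v -0.071 -3.796 1.792
v -0.209 -3.984 0.128
v -0.753 -3.457 0.583
v -2.572 -0.938 -4.113
v -2.104 -0.81 -4.811
v -1.6 0.427 -4.245
v -2.068 0.298 -3.547
v -2.489 -0.615 -4.894
v -1.986 0.622 -4.329
v -2.896 -0.506 -4.769
v -2.393 0.73 -4.203
v -3.217 -0.513 -4.467
v -2.714 0.723 -3.902
v -3.365 -0.635 -4.071
v -2.861 0.602 -3.505
v -3.3 -0.837 -3.686
v -2.796 0.399 -3.12
v -3.04 -1.067 -3.415
v -2.536 0.17 -2.849
v -2.654 -1.262 -3.331
v -2.151 -0.025 -2.766
v -2.247 -1.37 -3.457
v -1.744 -0.134 -2.891
v -1.926 -1.363 -3.758
v -1.423 -0.127 -3.193
v -1.779 -1.242 -4.155
v -1.275 -0.005 -3.589
v -1.844 -1.039 -4.54
v -1.34 0.197 -3.974
v -0.114 0.166 3.091
v 0.237 -0.363 3.977
v -0.426 0.994 3.709
v 0.787 0.055 3.695
v 0.915 0.524 3.13
v 0.562 0.826 2.547
v -0.108 0.819 2.218
v -0.78 0.507 2.298
v -1.14 0.034 2.748
v -1.02 -0.376 3.359
v -0.476 -0.533 3.844
f 2 1 5
f 2 5 3
f 3 5 6
f 3 6 4
f 5 1 7
f 5 7 6
f 6 7 8
f 6 8 4
f 7 1 9
f 7 9 8
f 8 9 10
f 8 10 4
f 9 1 11
f 9 11 10
f 10 11 12
f 10 12 4
f 11 1 13
f 11 13 12
f 12 13 14
f 12 14 4
f 13 1 15
f 13 15 14
f 14 15 16
f 14 16 4
f 15 1 17
f 15 17 16
f 16 17 18
f 16 18 4
f 17 1 19
f 17 19 18
f 18 19 20
f 18 20 4
f 19 1 21
f 19 21 20
f 20 21 22
f 20 22 4
f 21 1 23
f 21 23 22
f 22 23 24
f 22 24 4
f 23 1 25
f 23 25 24
f 24 25 26
f 24 26 4
f 25 1 27
f 25 27 26
f 26 27 28
f 26 28 4
f 27 1 29
f 27 29 28
f 28 29 30
f 28 30 4
f 29 1 31
f 29 31 30
f 30 31 32
f 30 32 4
f 31 1 2
f 31 2 32
f 32 2 3
f 32 3 4
f 34 33 37
f 34 37 35
f 35 37 38
f 35 38 36
f 37 33 39
f 37 39 38
f 38 39 40
f 38 40 36
f 39 33 41
f 39 41 40
f 40 41 42
f 40 42 36
f 41 33 43
f 41 43 42
f 42 43 44
f 42 44 36
f 43 33 45
f 43 45 44
f 44 45 46
f 44 46 36
f 45 33 47
f 45 47 46
f 46 47 48
f 46 48 36
f 47 33 49
f 47 49 48
f 48 49 50
f 48 50 36
f 49 33 51
f 49 51 50
f 50 51 52
f 50 52 36
f 51 33 53
f 51 53 52
f 52 53 54
f 52 54 36
f 53 33 55
f 53 55 54
f 54 55 56
f 54 56 36
f 55 33 34
f 55 34 56
f 56 34 35
f 56 35 36
f 57 68 62
f 57 62 58
f 57 58 64
f 57 64 67
f 57 67 68
f 58 62 66
f 62 68 61
f 68 67 59
f 67 64 63
f 64 58 65
f 60 66 61
f 60 61 59
f 60 59 63
f 60 63 65
f 60 65 66
f 61 66 62
f 59 61 68
f 63 59 67
f 65 63 64
f 66 65 58
f 70 69 73
f 70 73 71
f 71 73 74
f 71 74 72
f 73 69 75
f 73 75 74
f 74 75 76
f 74 76 72
f 75 69 77
f 75 77 76
f 76 77 78
f 76 78 72
f 77 69 79
f 77 79 78
f 78 79 80
f 78 80 72
f 79 69 81
f 79 81 80
f 80 81 82
f 80 82 72
f 81 69 83
f 81 83 82
f 82 83 84
f 82 84 72
f 83 69 85
f 83 85 84
f 84 85 86
f 84 86 72
f 85 69 87
f 85 87 86
f 86 87 88
f 86 88 72
f 87 69 89
f 87 89 88
f 88 89 90
f 88 90 72
f 89 69 91
f 89 91 90
f 90 91 92
f 90 92 72
f 91 69 93
f 91 93 92
f 92 93 94
f 92 94 72
f 93 69 70
f 93 70 94
f 94 70 71
f 94 71 72
f 96 95 98
f 96 98 97
f 98 95 99
f 98 99 97
f 99 95 100
f 99 100 97
f 100 95 101
f 100 101 97
f 101 95 102
f 101 102 97
f 102 95 103
f 102 103 97
f 103 95 104
f 103 104 97
f 104 95 105
f 104 105 97
f 105 95 96
f 105 96 97



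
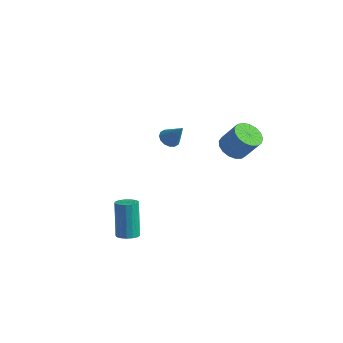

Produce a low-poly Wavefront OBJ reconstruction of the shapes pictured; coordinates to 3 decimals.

v 3.179 1.753 0.684
v 3.893 1.564 0.243
v 4.735 1.778 1.515
v 4.021 1.967 1.956
v 3.855 1.971 0.2
v 4.697 2.186 1.471
v 3.663 2.329 0.267
v 4.505 2.543 1.539
v 3.359 2.554 0.43
v 4.201 2.769 1.702
v 3.015 2.596 0.651
v 3.856 2.811 1.923
v 2.708 2.445 0.88
v 3.549 2.659 2.151
v 2.509 2.135 1.064
v 3.35 2.349 2.335
v 2.463 1.738 1.161
v 3.305 1.952 2.432
v 2.582 1.344 1.148
v 3.424 1.558 2.42
v 2.837 1.044 1.03
v 3.679 1.258 2.302
v 3.171 0.906 0.832
v 4.013 1.12 2.104
v 3.507 0.962 0.601
v 4.348 1.176 1.872
v 3.767 1.2 0.388
v 4.609 1.414 1.66
v -2.745 3.85 -2.408
v -2.372 3.387 -2.672
v -1.835 3.89 -1.192
v -2.241 3.678 -2.78
v -2.244 4.014 -2.789
v -2.382 4.306 -2.695
v -2.617 4.476 -2.525
v -2.887 4.479 -2.323
v -3.118 4.312 -2.144
v -3.25 4.022 -2.036
v -3.246 3.686 -2.028
v -3.108 3.393 -2.121
v -2.873 3.223 -2.292
v -2.604 3.221 -2.493
v 0.617 -3.653 -4.287
v 0.972 -3.135 -4.339
v 0.437 -2.569 -2.324
v 0.083 -3.087 -2.273
v 0.7 -3.046 -4.436
v 0.166 -2.48 -2.421
v 0.41 -3.097 -4.499
v -0.125 -2.531 -2.484
v 0.167 -3.275 -4.513
v -0.368 -2.709 -2.498
v 0.027 -3.54 -4.476
v -0.508 -2.974 -2.461
v 0.022 -3.83 -4.395
v -0.512 -3.264 -2.381
v 0.154 -4.08 -4.29
v -0.38 -3.514 -2.275
v 0.392 -4.232 -4.184
v -0.143 -3.666 -2.17
v 0.682 -4.252 -4.102
v 0.147 -3.686 -2.087
v 0.956 -4.134 -4.062
v 0.422 -3.568 -2.048
v 1.153 -3.906 -4.074
v 0.619 -3.34 -2.059
v 1.228 -3.62 -4.135
v 0.693 -3.054 -2.12
v 1.162 -3.342 -4.23
v 0.627 -2.776 -2.216
f 2 1 5
f 2 5 3
f 3 5 6
f 3 6 4
f 5 1 7
f 5 7 6
f 6 7 8
f 6 8 4
f 7 1 9
f 7 9 8
f 8 9 10
f 8 10 4
f 9 1 11
f 9 11 10
f 10 11 12
f 10 12 4
f 11 1 13
f 11 13 12
f 12 13 14
f 12 14 4
f 13 1 15
f 13 15 14
f 14 15 16
f 14 16 4
f 15 1 17
f 15 17 16
f 16 17 18
f 16 18 4
f 17 1 19
f 17 19 18
f 18 19 20
f 18 20 4
f 19 1 21
f 19 21 20
f 20 21 22
f 20 22 4
f 21 1 23
f 21 23 22
f 22 23 24
f 22 24 4
f 23 1 25
f 23 25 24
f 24 25 26
f 24 26 4
f 25 1 27
f 25 27 26
f 26 27 28
f 26 28 4
f 27 1 2
f 27 2 28
f 28 2 3
f 28 3 4
f 30 29 32
f 30 32 31
f 32 29 33
f 32 33 31
f 33 29 34
f 33 34 31
f 34 29 35
f 34 35 31
f 35 29 36
f 35 36 31
f 36 29 37
f 36 37 31
f 37 29 38
f 37 38 31
f 38 29 39
f 38 39 31
f 39 29 40
f 39 40 31
f 40 29 41
f 40 41 31
f 41 29 42
f 41 42 31
f 42 29 30
f 42 30 31
f 44 43 47
f 44 47 45
f 45 47 48
f 45 48 46
f 47 43 49
f 47 49 48
f 48 49 50
f 48 50 46
f 49 43 51
f 49 51 50
f 50 51 52
f 50 52 46
f 51 43 53
f 51 53 52
f 52 53 54
f 52 54 46
f 53 43 55
f 53 55 54
f 54 55 56
f 54 56 46
f 55 43 57
f 55 57 56
f 56 57 58
f 56 58 46
f 57 43 59
f 57 59 58
f 58 59 60
f 58 60 46
f 59 43 61
f 59 61 60
f 60 61 62
f 60 62 46
f 61 43 63
f 61 63 62
f 62 63 64
f 62 64 46
f 63 43 65
f 63 65 64
f 64 65 66
f 64 66 46
f 65 43 67
f 65 67 66
f 66 67 68
f 66 68 46
f 67 43 69
f 67 69 68
f 68 69 70
f 68 70 46
f 69 43 44
f 69 44 70
f 70 44 45
f 70 45 46



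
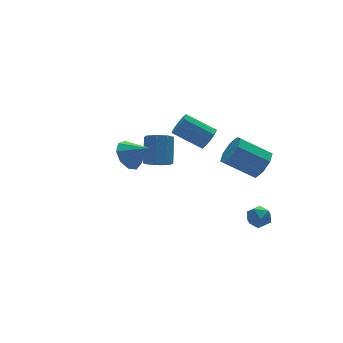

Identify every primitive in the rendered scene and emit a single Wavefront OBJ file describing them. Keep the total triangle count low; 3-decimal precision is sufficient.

v 0.512 1.741 -1.02
v 1.223 1.71 -1.338
v 1.82 2.709 -0.098
v 1.108 2.739 0.22
v 0.898 2.165 -1.548
v 1.495 3.163 -0.308
v 0.347 2.371 -1.448
v 0.944 3.37 -0.209
v -0.108 2.208 -1.098
v 0.489 3.207 0.141
v -0.2 1.771 -0.702
v 0.397 2.77 0.538
v 0.125 1.317 -0.492
v 0.722 2.315 0.748
v 0.676 1.11 -0.591
v 1.273 2.109 0.648
v 1.131 1.273 -0.941
v 1.728 2.272 0.298
v 4.101 -2.536 0.282
v 4.595 -2.684 1.055
v 3.274 -1.793 2.072
v 2.779 -1.644 1.298
v 4.765 -2.07 0.737
v 3.444 -1.179 1.754
v 4.545 -1.729 0.153
v 3.224 -0.838 1.169
v 4.065 -1.86 -0.356
v 2.744 -0.969 0.66
v 3.606 -2.387 -0.492
v 2.285 -1.496 0.525
v 3.436 -3.001 -0.174
v 2.115 -2.11 0.843
v 3.656 -3.342 0.411
v 2.335 -2.451 1.427
v 4.136 -3.211 0.92
v 2.815 -2.32 1.936
v -2.926 -1.669 2.843
v -2.36 -1.85 2.154
v -2.234 -2.451 3.617
v -2.157 -1.355 2.472
v -2.313 -1.007 2.964
v -2.757 -0.969 3.399
v -3.279 -1.258 3.574
v -3.637 -1.74 3.407
v -3.661 -2.188 2.976
v -3.342 -2.393 2.483
v -2.828 -2.26 2.158
v 2.679 0.289 1.001
v 3.038 0.163 1.6
v 1.879 1.224 2.519
v 1.521 1.351 1.919
v 3.213 0.518 1.41
v 2.054 1.579 2.329
v 3.184 0.785 1.064
v 2.025 1.846 1.982
v 2.962 0.864 0.693
v 1.803 1.925 1.612
v 2.632 0.723 0.44
v 1.473 1.784 1.359
v 2.321 0.416 0.401
v 1.162 1.477 1.32
v 2.146 0.061 0.591
v 0.987 1.122 1.51
v 2.175 -0.206 0.938
v 1.016 0.855 1.856
v 2.397 -0.285 1.308
v 1.238 0.776 2.227
v 2.727 -0.144 1.561
v 1.568 0.917 2.48
v 3.401 -2.318 -3.181
v 4.074 -2.457 -2.891
v 3.426 -3.383 -3.749
v 4.099 -3.522 -3.459
v 3.497 -3.51 -3.017
v 3.482 -2.852 -2.666
v 4.018 -2.988 -3.974
v 4.003 -2.33 -3.623
v 4.456 -2.871 -3.38
v 4.134 -3.194 -2.789
v 3.366 -2.646 -3.851
v 3.044 -2.969 -3.26
f 2 1 5
f 2 5 3
f 3 5 6
f 3 6 4
f 5 1 7
f 5 7 6
f 6 7 8
f 6 8 4
f 7 1 9
f 7 9 8
f 8 9 10
f 8 10 4
f 9 1 11
f 9 11 10
f 10 11 12
f 10 12 4
f 11 1 13
f 11 13 12
f 12 13 14
f 12 14 4
f 13 1 15
f 13 15 14
f 14 15 16
f 14 16 4
f 15 1 17
f 15 17 16
f 16 17 18
f 16 18 4
f 17 1 2
f 17 2 18
f 18 2 3
f 18 3 4
f 20 19 23
f 20 23 21
f 21 23 24
f 21 24 22
f 23 19 25
f 23 25 24
f 24 25 26
f 24 26 22
f 25 19 27
f 25 27 26
f 26 27 28
f 26 28 22
f 27 19 29
f 27 29 28
f 28 29 30
f 28 30 22
f 29 19 31
f 29 31 30
f 30 31 32
f 30 32 22
f 31 19 33
f 31 33 32
f 32 33 34
f 32 34 22
f 33 19 35
f 33 35 34
f 34 35 36
f 34 36 22
f 35 19 20
f 35 20 36
f 36 20 21
f 36 21 22
f 38 37 40
f 38 40 39
f 40 37 41
f 40 41 39
f 41 37 42
f 41 42 39
f 42 37 43
f 42 43 39
f 43 37 44
f 43 44 39
f 44 37 45
f 44 45 39
f 45 37 46
f 45 46 39
f 46 37 47
f 46 47 39
f 47 37 38
f 47 38 39
f 49 48 52
f 49 52 50
f 50 52 53
f 50 53 51
f 52 48 54
f 52 54 53
f 53 54 55
f 53 55 51
f 54 48 56
f 54 56 55
f 55 56 57
f 55 57 51
f 56 48 58
f 56 58 57
f 57 58 59
f 57 59 51
f 58 48 60
f 58 60 59
f 59 60 61
f 59 61 51
f 60 48 62
f 60 62 61
f 61 62 63
f 61 63 51
f 62 48 64
f 62 64 63
f 63 64 65
f 63 65 51
f 64 48 66
f 64 66 65
f 65 66 67
f 65 67 51
f 66 48 68
f 66 68 67
f 67 68 69
f 67 69 51
f 68 48 49
f 68 49 69
f 69 49 50
f 69 50 51
f 70 81 75
f 70 75 71
f 70 71 77
f 70 77 80
f 70 80 81
f 71 75 79
f 75 81 74
f 81 80 72
f 80 77 76
f 77 71 78
f 73 79 74
f 73 74 72
f 73 72 76
f 73 76 78
f 73 78 79
f 74 79 75
f 72 74 81
f 76 72 80
f 78 76 77
f 79 78 71



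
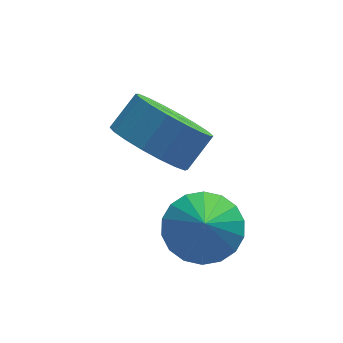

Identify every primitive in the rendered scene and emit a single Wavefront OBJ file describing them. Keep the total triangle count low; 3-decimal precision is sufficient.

v -2.903 0.693 -0.627
v -2.31 0.059 -0.988
v -3.017 0.087 0.247
v -2.055 0.316 -0.778
v -1.968 0.647 -0.537
v -2.067 0.987 -0.315
v -2.331 1.269 -0.154
v -2.708 1.437 -0.087
v -3.124 1.457 -0.127
v -3.496 1.326 -0.267
v -3.751 1.069 -0.477
v -3.838 0.738 -0.718
v -3.739 0.398 -0.94
v -3.475 0.116 -1.101
v -3.098 -0.052 -1.168
v -2.682 -0.072 -1.128
v -3.775 2.297 0.919
v -2.997 1.798 0.443
v -2.306 2.224 1.124
v -3.085 2.723 1.601
v -3.018 2.199 0.213
v -2.327 2.626 0.895
v -3.189 2.62 0.123
v -2.499 3.046 0.805
v -3.476 2.976 0.191
v -2.786 3.403 0.873
v -3.823 3.198 0.403
v -3.132 3.625 1.085
v -4.16 3.242 0.717
v -3.469 3.668 1.399
v -4.421 3.098 1.072
v -3.73 3.525 1.753
v -4.554 2.796 1.396
v -3.863 3.222 2.077
v -4.533 2.394 1.625
v -3.842 2.821 2.307
v -4.361 1.974 1.715
v -3.671 2.4 2.397
v -4.074 1.617 1.647
v -3.384 2.044 2.329
v -3.728 1.395 1.435
v -3.037 1.822 2.117
v -3.391 1.352 1.121
v -2.7 1.778 1.803
v -3.13 1.495 0.767
v -2.439 1.922 1.448
f 2 1 4
f 2 4 3
f 4 1 5
f 4 5 3
f 5 1 6
f 5 6 3
f 6 1 7
f 6 7 3
f 7 1 8
f 7 8 3
f 8 1 9
f 8 9 3
f 9 1 10
f 9 10 3
f 10 1 11
f 10 11 3
f 11 1 12
f 11 12 3
f 12 1 13
f 12 13 3
f 13 1 14
f 13 14 3
f 14 1 15
f 14 15 3
f 15 1 16
f 15 16 3
f 16 1 2
f 16 2 3
f 18 17 21
f 18 21 19
f 19 21 22
f 19 22 20
f 21 17 23
f 21 23 22
f 22 23 24
f 22 24 20
f 23 17 25
f 23 25 24
f 24 25 26
f 24 26 20
f 25 17 27
f 25 27 26
f 26 27 28
f 26 28 20
f 27 17 29
f 27 29 28
f 28 29 30
f 28 30 20
f 29 17 31
f 29 31 30
f 30 31 32
f 30 32 20
f 31 17 33
f 31 33 32
f 32 33 34
f 32 34 20
f 33 17 35
f 33 35 34
f 34 35 36
f 34 36 20
f 35 17 37
f 35 37 36
f 36 37 38
f 36 38 20
f 37 17 39
f 37 39 38
f 38 39 40
f 38 40 20
f 39 17 41
f 39 41 40
f 40 41 42
f 40 42 20
f 41 17 43
f 41 43 42
f 42 43 44
f 42 44 20
f 43 17 45
f 43 45 44
f 44 45 46
f 44 46 20
f 45 17 18
f 45 18 46
f 46 18 19
f 46 19 20



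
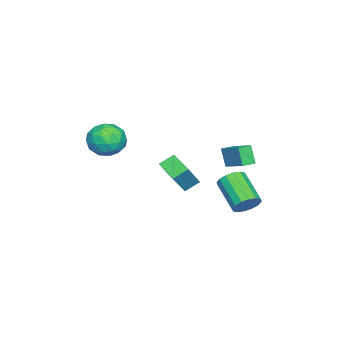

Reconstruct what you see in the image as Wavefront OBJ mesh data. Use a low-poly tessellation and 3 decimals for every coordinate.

v -1.49 2.882 0.07
v -1.85 2.474 1.207
v -0.64 4.183 0.806
v -1 3.775 1.943
v -0.8 2.405 0.117
v -1.16 1.997 1.254
v 0.05 3.706 0.853
v -0.31 3.298 1.99
v 0.708 -0.221 -0.459
v 0.116 0.414 0.076
v 1.548 0.948 -0.916
v 0.956 1.583 -0.381
v 1.844 -0.443 1.061
v 1.252 0.192 1.596
v 2.684 0.726 0.604
v 2.092 1.361 1.139
v 2.016 -2.528 3.044
v 2.86 -3.378 3.085
v 1.06 -3.542 1.695
v 1.904 -4.392 1.736
v 1.169 -4.232 2.669
v 1.76 -3.606 3.503
v 2.16 -3.314 1.277
v 2.751 -2.688 2.111
v 2.949 -3.864 1.993
v 2.336 -4.431 2.853
v 1.584 -2.489 1.927
v 0.971 -3.056 2.787
v 2.522 -2.864 3.183
v 1.398 -4.056 1.597
v 0.966 -3.962 2.145
v 1.462 -4.462 2.169
v 1.875 -2.998 3.429
v 2.371 -3.498 3.453
v 1.377 -3.999 3.208
v 1.549 -3.422 1.327
v 2.045 -3.922 1.351
v 2.458 -2.458 2.611
v 2.954 -2.958 2.635
v 2.543 -2.921 1.572
v 3.07 -3.65 2.565
v 2.509 -4.245 1.772
v 2.659 -3.612 1.503
v 3.006 -3.244 1.993
v 2.71 -3.983 3.071
v 2.148 -4.579 2.278
v 1.716 -4.485 2.826
v 2.063 -4.117 3.316
v 2.763 -4.269 2.429
v 1.772 -2.341 2.502
v 1.21 -2.937 1.709
v 1.857 -2.803 1.464
v 2.204 -2.435 1.954
v 1.411 -2.675 3.008
v 0.85 -3.27 2.215
v 0.914 -3.676 2.787
v 1.261 -3.308 3.277
v 1.157 -2.651 2.351
v -0.201 3.89 -2.314
v 0.202 4.157 -1.578
v -1.017 2.776 -0.411
v -1.419 2.51 -1.146
v -0.156 4.434 -1.623
v -1.375 3.054 -0.456
v -0.526 4.566 -1.854
v -1.745 3.186 -0.687
v -0.809 4.517 -2.208
v -2.028 3.137 -1.041
v -0.929 4.3 -2.59
v -2.148 2.919 -1.423
v -0.854 3.973 -2.898
v -2.072 2.592 -1.731
v -0.603 3.624 -3.049
v -1.822 2.243 -1.882
v -0.245 3.346 -3.004
v -1.464 1.966 -1.837
v 0.125 3.214 -2.773
v -1.094 1.834 -1.606
v 0.408 3.263 -2.419
v -0.811 1.883 -1.252
v 0.528 3.481 -2.037
v -0.691 2.1 -0.87
v 0.452 3.808 -1.729
v -0.766 2.427 -0.562
f 2 4 1
f 5 2 1
f 1 4 3
f 3 5 1
f 2 8 4
f 6 2 5
f 6 8 2
f 4 8 3
f 7 5 3
f 3 8 7
f 7 6 5
f 8 6 7
f 10 12 9
f 13 10 9
f 9 12 11
f 11 13 9
f 10 16 12
f 14 10 13
f 14 16 10
f 12 16 11
f 15 13 11
f 11 16 15
f 15 14 13
f 16 14 15
f 17 54 33
f 54 28 57
f 33 57 22
f 54 57 33
f 17 33 29
f 33 22 34
f 29 34 18
f 33 34 29
f 17 29 38
f 29 18 39
f 38 39 24
f 29 39 38
f 17 38 50
f 38 24 53
f 50 53 27
f 38 53 50
f 17 50 54
f 50 27 58
f 54 58 28
f 50 58 54
f 18 34 45
f 34 22 48
f 45 48 26
f 34 48 45
f 22 57 35
f 57 28 56
f 35 56 21
f 57 56 35
f 28 58 55
f 58 27 51
f 55 51 19
f 58 51 55
f 27 53 52
f 53 24 40
f 52 40 23
f 53 40 52
f 24 39 44
f 39 18 41
f 44 41 25
f 39 41 44
f 20 46 32
f 46 26 47
f 32 47 21
f 46 47 32
f 20 32 30
f 32 21 31
f 30 31 19
f 32 31 30
f 20 30 37
f 30 19 36
f 37 36 23
f 30 36 37
f 20 37 42
f 37 23 43
f 42 43 25
f 37 43 42
f 20 42 46
f 42 25 49
f 46 49 26
f 42 49 46
f 21 47 35
f 47 26 48
f 35 48 22
f 47 48 35
f 19 31 55
f 31 21 56
f 55 56 28
f 31 56 55
f 23 36 52
f 36 19 51
f 52 51 27
f 36 51 52
f 25 43 44
f 43 23 40
f 44 40 24
f 43 40 44
f 26 49 45
f 49 25 41
f 45 41 18
f 49 41 45
f 60 59 63
f 60 63 61
f 61 63 64
f 61 64 62
f 63 59 65
f 63 65 64
f 64 65 66
f 64 66 62
f 65 59 67
f 65 67 66
f 66 67 68
f 66 68 62
f 67 59 69
f 67 69 68
f 68 69 70
f 68 70 62
f 69 59 71
f 69 71 70
f 70 71 72
f 70 72 62
f 71 59 73
f 71 73 72
f 72 73 74
f 72 74 62
f 73 59 75
f 73 75 74
f 74 75 76
f 74 76 62
f 75 59 77
f 75 77 76
f 76 77 78
f 76 78 62
f 77 59 79
f 77 79 78
f 78 79 80
f 78 80 62
f 79 59 81
f 79 81 80
f 80 81 82
f 80 82 62
f 81 59 83
f 81 83 82
f 82 83 84
f 82 84 62
f 83 59 60
f 83 60 84
f 84 60 61
f 84 61 62



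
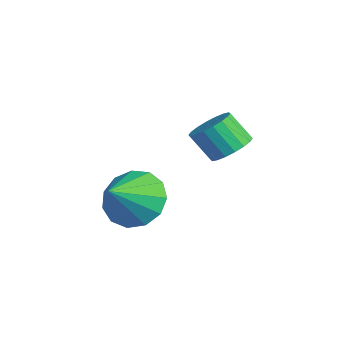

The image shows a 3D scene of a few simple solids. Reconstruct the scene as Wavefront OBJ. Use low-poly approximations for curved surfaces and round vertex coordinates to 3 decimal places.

v -1.527 0.597 1.102
v -0.901 0.438 1.346
v -1.348 -0.037 2.182
v -1.973 0.123 1.938
v -0.956 0.712 1.472
v -1.403 0.238 2.308
v -1.123 0.964 1.525
v -1.57 0.489 2.361
v -1.371 1.143 1.495
v -1.818 0.668 2.331
v -1.649 1.214 1.386
v -2.096 0.739 2.222
v -1.903 1.163 1.222
v -2.35 0.688 2.058
v -2.083 1 1.033
v -2.53 0.525 1.869
v -2.152 0.757 0.858
v -2.599 0.282 1.694
v -2.097 0.482 0.732
v -2.544 0.008 1.568
v -1.93 0.231 0.679
v -2.377 -0.244 1.515
v -1.682 0.052 0.709
v -2.129 -0.423 1.545
v -1.404 -0.019 0.818
v -1.851 -0.494 1.654
v -1.15 0.032 0.982
v -1.597 -0.443 1.818
v -0.97 0.195 1.171
v -1.417 -0.28 2.007
v -1.207 -2.333 -0.068
v -0.555 -1.644 0.181
v -0.533 -3.287 0.808
v -0.97 -1.605 0.544
v -1.46 -1.796 0.712
v -1.869 -2.158 0.633
v -2.069 -2.575 0.331
v -1.994 -2.916 -0.097
v -1.67 -3.071 -0.516
v -1.198 -2.992 -0.793
v -0.73 -2.704 -0.839
v -0.413 -2.298 -0.641
v -0.348 -1.903 -0.26
f 2 1 5
f 2 5 3
f 3 5 6
f 3 6 4
f 5 1 7
f 5 7 6
f 6 7 8
f 6 8 4
f 7 1 9
f 7 9 8
f 8 9 10
f 8 10 4
f 9 1 11
f 9 11 10
f 10 11 12
f 10 12 4
f 11 1 13
f 11 13 12
f 12 13 14
f 12 14 4
f 13 1 15
f 13 15 14
f 14 15 16
f 14 16 4
f 15 1 17
f 15 17 16
f 16 17 18
f 16 18 4
f 17 1 19
f 17 19 18
f 18 19 20
f 18 20 4
f 19 1 21
f 19 21 20
f 20 21 22
f 20 22 4
f 21 1 23
f 21 23 22
f 22 23 24
f 22 24 4
f 23 1 25
f 23 25 24
f 24 25 26
f 24 26 4
f 25 1 27
f 25 27 26
f 26 27 28
f 26 28 4
f 27 1 29
f 27 29 28
f 28 29 30
f 28 30 4
f 29 1 2
f 29 2 30
f 30 2 3
f 30 3 4
f 32 31 34
f 32 34 33
f 34 31 35
f 34 35 33
f 35 31 36
f 35 36 33
f 36 31 37
f 36 37 33
f 37 31 38
f 37 38 33
f 38 31 39
f 38 39 33
f 39 31 40
f 39 40 33
f 40 31 41
f 40 41 33
f 41 31 42
f 41 42 33
f 42 31 43
f 42 43 33
f 43 31 32
f 43 32 33



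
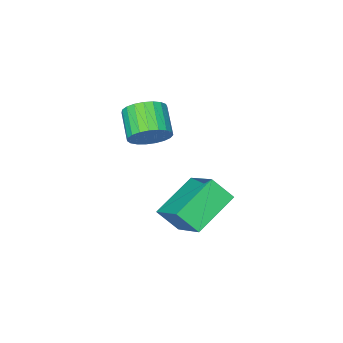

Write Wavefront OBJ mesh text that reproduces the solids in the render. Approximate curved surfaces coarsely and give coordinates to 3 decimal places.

v -1.688 0.352 0.149
v -1.32 2.053 1.288
v -2.209 1.035 -0.703
v -1.842 2.736 0.436
v 0.162 0.584 -0.796
v 0.529 2.285 0.343
v -0.36 1.267 -1.648
v 0.008 2.968 -0.509
v 0.047 0.086 3.143
v 0.752 -0.394 2.972
v 0.218 -1.446 3.725
v -0.487 -0.966 3.897
v 0.848 -0.225 3.277
v 0.314 -1.277 4.03
v 0.806 -0.002 3.559
v 0.272 -1.054 4.312
v 0.633 0.236 3.769
v 0.099 -0.816 4.522
v 0.358 0.449 3.871
v -0.176 -0.604 4.624
v 0.03 0.598 3.847
v -0.504 -0.454 4.6
v -0.296 0.659 3.701
v -0.83 -0.393 4.454
v -0.562 0.621 3.459
v -1.096 -0.431 4.212
v -0.723 0.491 3.163
v -1.257 -0.562 3.916
v -0.751 0.29 2.863
v -1.285 -0.762 3.616
v -0.641 0.054 2.611
v -1.175 -0.998 3.365
v -0.412 -0.176 2.452
v -0.946 -1.228 3.205
v -0.103 -0.361 2.412
v -0.637 -1.413 3.165
v 0.231 -0.468 2.499
v -0.303 -1.521 3.252
v 0.534 -0.48 2.697
v -0 -1.533 3.45
f 2 4 1
f 5 2 1
f 1 4 3
f 3 5 1
f 2 8 4
f 6 2 5
f 6 8 2
f 4 8 3
f 7 5 3
f 3 8 7
f 7 6 5
f 8 6 7
f 10 9 13
f 10 13 11
f 11 13 14
f 11 14 12
f 13 9 15
f 13 15 14
f 14 15 16
f 14 16 12
f 15 9 17
f 15 17 16
f 16 17 18
f 16 18 12
f 17 9 19
f 17 19 18
f 18 19 20
f 18 20 12
f 19 9 21
f 19 21 20
f 20 21 22
f 20 22 12
f 21 9 23
f 21 23 22
f 22 23 24
f 22 24 12
f 23 9 25
f 23 25 24
f 24 25 26
f 24 26 12
f 25 9 27
f 25 27 26
f 26 27 28
f 26 28 12
f 27 9 29
f 27 29 28
f 28 29 30
f 28 30 12
f 29 9 31
f 29 31 30
f 30 31 32
f 30 32 12
f 31 9 33
f 31 33 32
f 32 33 34
f 32 34 12
f 33 9 35
f 33 35 34
f 34 35 36
f 34 36 12
f 35 9 37
f 35 37 36
f 36 37 38
f 36 38 12
f 37 9 39
f 37 39 38
f 38 39 40
f 38 40 12
f 39 9 10
f 39 10 40
f 40 10 11
f 40 11 12



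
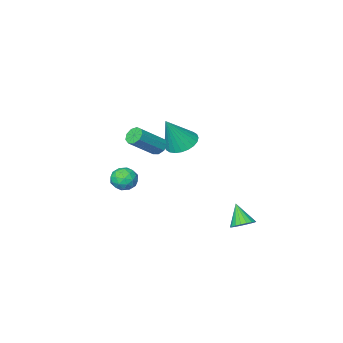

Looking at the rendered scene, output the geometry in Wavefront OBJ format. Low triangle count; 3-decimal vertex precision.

v 0.189 -2.281 -2.381
v 0.883 -2.551 -2.605
v 0.237 -3.009 -1.355
v 0.931 -3.279 -1.579
v 0.858 -2.54 -1.346
v 0.828 -2.09 -1.981
v 0.292 -3.47 -1.979
v 0.262 -3.02 -2.614
v 0.947 -3.286 -2.357
v 1.297 -2.711 -1.966
v -0.177 -2.849 -1.994
v 0.173 -2.274 -1.603
v 0.532 -2.352 -2.583
v 0.588 -3.208 -1.377
v 0.545 -2.774 -1.24
v 0.953 -2.932 -1.372
v 0.499 -2.081 -2.216
v 0.908 -2.24 -2.348
v 0.893 -2.234 -1.608
v 0.212 -3.32 -1.612
v 0.621 -3.479 -1.744
v 0.167 -2.628 -2.588
v 0.575 -2.786 -2.72
v 0.227 -3.326 -2.352
v 0.978 -2.943 -2.569
v 1.006 -3.371 -1.966
v 0.63 -3.483 -2.201
v 0.612 -3.218 -2.574
v 1.183 -2.605 -2.339
v 1.211 -3.033 -1.736
v 1.168 -2.599 -1.599
v 1.151 -2.334 -1.972
v 1.22 -3.037 -2.193
v -0.091 -2.527 -2.224
v -0.063 -2.955 -1.621
v -0.031 -3.226 -1.988
v -0.048 -2.961 -2.361
v 0.114 -2.189 -1.994
v 0.142 -2.617 -1.391
v 0.508 -2.342 -1.386
v 0.49 -2.077 -1.759
v -0.1 -2.523 -1.767
v -2.228 -1.682 0.366
v -1.409 -1.54 -0.074
v -1.272 -1.718 2.134
v -1.516 -1.196 -0.009
v -1.732 -0.925 0.113
v -2.022 -0.769 0.274
v -2.344 -0.753 0.448
v -2.649 -0.877 0.61
v -2.889 -1.125 0.735
v -3.029 -1.457 0.804
v -3.047 -1.823 0.806
v -2.94 -2.168 0.741
v -2.725 -2.439 0.619
v -2.434 -2.594 0.459
v -2.112 -2.611 0.284
v -1.807 -2.486 0.122
v -1.567 -2.239 -0.003
v -1.427 -1.907 -0.072
v 0.665 0.582 1.875
v 0.941 0.255 1.529
v 2.351 0.231 2.68
v 2.075 0.558 3.025
v 1.012 0.616 1.45
v 2.422 0.592 2.6
v 0.921 0.96 1.569
v 2.331 0.937 2.719
v 0.709 1.128 1.831
v 2.12 1.105 2.982
v 0.477 1.04 2.114
v 1.888 1.017 3.264
v 0.333 0.738 2.285
v 1.743 0.714 3.435
v 0.344 0.362 2.264
v 1.754 0.339 3.414
v 0.505 0.089 2.061
v 1.915 0.066 3.211
v 0.741 0.047 1.771
v 2.151 0.024 2.921
v -1.81 4.277 -2.7
v -1.213 4.466 -2.492
v -1.93 3.483 -1.64
v -1.392 4.662 -2.365
v -1.653 4.781 -2.305
v -1.945 4.801 -2.323
v -2.211 4.717 -2.416
v -2.398 4.546 -2.565
v -2.468 4.322 -2.741
v -2.408 4.088 -2.908
v -2.229 3.892 -3.035
v -1.968 3.772 -3.096
v -1.676 3.753 -3.078
v -1.41 3.836 -2.985
v -1.223 4.008 -2.836
v -1.153 4.232 -2.66
f 1 38 17
f 38 12 41
f 17 41 6
f 38 41 17
f 1 17 13
f 17 6 18
f 13 18 2
f 17 18 13
f 1 13 22
f 13 2 23
f 22 23 8
f 13 23 22
f 1 22 34
f 22 8 37
f 34 37 11
f 22 37 34
f 1 34 38
f 34 11 42
f 38 42 12
f 34 42 38
f 2 18 29
f 18 6 32
f 29 32 10
f 18 32 29
f 6 41 19
f 41 12 40
f 19 40 5
f 41 40 19
f 12 42 39
f 42 11 35
f 39 35 3
f 42 35 39
f 11 37 36
f 37 8 24
f 36 24 7
f 37 24 36
f 8 23 28
f 23 2 25
f 28 25 9
f 23 25 28
f 4 30 16
f 30 10 31
f 16 31 5
f 30 31 16
f 4 16 14
f 16 5 15
f 14 15 3
f 16 15 14
f 4 14 21
f 14 3 20
f 21 20 7
f 14 20 21
f 4 21 26
f 21 7 27
f 26 27 9
f 21 27 26
f 4 26 30
f 26 9 33
f 30 33 10
f 26 33 30
f 5 31 19
f 31 10 32
f 19 32 6
f 31 32 19
f 3 15 39
f 15 5 40
f 39 40 12
f 15 40 39
f 7 20 36
f 20 3 35
f 36 35 11
f 20 35 36
f 9 27 28
f 27 7 24
f 28 24 8
f 27 24 28
f 10 33 29
f 33 9 25
f 29 25 2
f 33 25 29
f 44 43 46
f 44 46 45
f 46 43 47
f 46 47 45
f 47 43 48
f 47 48 45
f 48 43 49
f 48 49 45
f 49 43 50
f 49 50 45
f 50 43 51
f 50 51 45
f 51 43 52
f 51 52 45
f 52 43 53
f 52 53 45
f 53 43 54
f 53 54 45
f 54 43 55
f 54 55 45
f 55 43 56
f 55 56 45
f 56 43 57
f 56 57 45
f 57 43 58
f 57 58 45
f 58 43 59
f 58 59 45
f 59 43 60
f 59 60 45
f 60 43 44
f 60 44 45
f 62 61 65
f 62 65 63
f 63 65 66
f 63 66 64
f 65 61 67
f 65 67 66
f 66 67 68
f 66 68 64
f 67 61 69
f 67 69 68
f 68 69 70
f 68 70 64
f 69 61 71
f 69 71 70
f 70 71 72
f 70 72 64
f 71 61 73
f 71 73 72
f 72 73 74
f 72 74 64
f 73 61 75
f 73 75 74
f 74 75 76
f 74 76 64
f 75 61 77
f 75 77 76
f 76 77 78
f 76 78 64
f 77 61 79
f 77 79 78
f 78 79 80
f 78 80 64
f 79 61 62
f 79 62 80
f 80 62 63
f 80 63 64
f 82 81 84
f 82 84 83
f 84 81 85
f 84 85 83
f 85 81 86
f 85 86 83
f 86 81 87
f 86 87 83
f 87 81 88
f 87 88 83
f 88 81 89
f 88 89 83
f 89 81 90
f 89 90 83
f 90 81 91
f 90 91 83
f 91 81 92
f 91 92 83
f 92 81 93
f 92 93 83
f 93 81 94
f 93 94 83
f 94 81 95
f 94 95 83
f 95 81 96
f 95 96 83
f 96 81 82
f 96 82 83



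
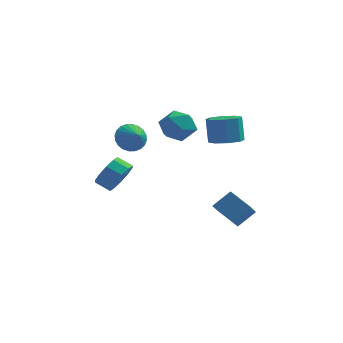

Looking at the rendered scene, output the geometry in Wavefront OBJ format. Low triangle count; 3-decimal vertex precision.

v 2.209 -1.11 -2.786
v 3.08 -0.506 -1.933
v 2.231 0.3 -3.806
v 3.102 0.903 -2.953
v 3.438 -1.723 -3.607
v 4.309 -1.12 -2.754
v 3.46 -0.314 -4.627
v 4.331 0.29 -3.774
v -3.052 3.395 -0.19
v -2.471 3.294 -0.973
v -2.468 2.725 0.33
v -2.3 3.584 -0.79
v -2.244 3.845 -0.516
v -2.311 4.037 -0.193
v -2.491 4.132 0.131
v -2.756 4.115 0.406
v -3.066 3.988 0.591
v -3.374 3.771 0.656
v -3.633 3.496 0.593
v -3.803 3.207 0.41
v -3.859 2.946 0.136
v -3.792 2.753 -0.187
v -3.612 2.659 -0.511
v -3.347 2.676 -0.786
v -3.037 2.803 -0.971
v -2.73 3.02 -1.036
v -3.28 1.871 -2.648
v -2.819 1.583 -1.715
v -3.699 1.78 -1.219
v -4.16 2.069 -2.152
v -2.72 2.237 -1.8
v -3.6 2.435 -1.304
v -2.835 2.752 -2.209
v -3.715 2.95 -1.713
v -3.12 2.93 -2.786
v -4 3.128 -2.29
v -3.466 2.704 -3.31
v -4.346 2.902 -2.814
v -3.741 2.16 -3.581
v -4.621 2.357 -3.085
v -3.84 1.505 -3.496
v -4.72 1.703 -3
v -3.725 0.99 -3.087
v -4.605 1.188 -2.591
v -3.44 0.812 -2.51
v -4.32 1.01 -2.014
v -3.094 1.038 -1.986
v -3.974 1.236 -1.49
v -0.929 4.798 0.537
v 0.143 4.677 1.01
v -1.123 2.903 0.49
v -0.051 2.782 0.963
v -0.933 3.222 1.608
v -0.813 4.393 1.637
v -0.167 3.187 -0.137
v -0.047 4.358 -0.108
v 0.614 3.681 0.593
v 0.141 3.702 1.672
v -1.121 3.878 -0.172
v -1.594 3.899 0.907
v 2.295 3.145 0.091
v 3.128 2.669 0.335
v 2.918 3.099 1.893
v 2.085 3.575 1.649
v 3.252 3.394 0.151
v 3.041 3.824 1.709
v 2.815 3.973 -0.068
v 2.604 4.403 1.49
v 2.073 4.067 -0.194
v 1.863 4.497 1.364
v 1.462 3.621 -0.153
v 1.252 4.051 1.405
v 1.339 2.896 0.031
v 1.128 3.326 1.589
v 1.776 2.317 0.25
v 1.565 2.747 1.808
v 2.517 2.223 0.376
v 2.307 2.653 1.934
f 2 4 1
f 5 2 1
f 1 4 3
f 3 5 1
f 2 8 4
f 6 2 5
f 6 8 2
f 4 8 3
f 7 5 3
f 3 8 7
f 7 6 5
f 8 6 7
f 10 9 12
f 10 12 11
f 12 9 13
f 12 13 11
f 13 9 14
f 13 14 11
f 14 9 15
f 14 15 11
f 15 9 16
f 15 16 11
f 16 9 17
f 16 17 11
f 17 9 18
f 17 18 11
f 18 9 19
f 18 19 11
f 19 9 20
f 19 20 11
f 20 9 21
f 20 21 11
f 21 9 22
f 21 22 11
f 22 9 23
f 22 23 11
f 23 9 24
f 23 24 11
f 24 9 25
f 24 25 11
f 25 9 26
f 25 26 11
f 26 9 10
f 26 10 11
f 28 27 31
f 28 31 29
f 29 31 32
f 29 32 30
f 31 27 33
f 31 33 32
f 32 33 34
f 32 34 30
f 33 27 35
f 33 35 34
f 34 35 36
f 34 36 30
f 35 27 37
f 35 37 36
f 36 37 38
f 36 38 30
f 37 27 39
f 37 39 38
f 38 39 40
f 38 40 30
f 39 27 41
f 39 41 40
f 40 41 42
f 40 42 30
f 41 27 43
f 41 43 42
f 42 43 44
f 42 44 30
f 43 27 45
f 43 45 44
f 44 45 46
f 44 46 30
f 45 27 47
f 45 47 46
f 46 47 48
f 46 48 30
f 47 27 28
f 47 28 48
f 48 28 29
f 48 29 30
f 49 60 54
f 49 54 50
f 49 50 56
f 49 56 59
f 49 59 60
f 50 54 58
f 54 60 53
f 60 59 51
f 59 56 55
f 56 50 57
f 52 58 53
f 52 53 51
f 52 51 55
f 52 55 57
f 52 57 58
f 53 58 54
f 51 53 60
f 55 51 59
f 57 55 56
f 58 57 50
f 62 61 65
f 62 65 63
f 63 65 66
f 63 66 64
f 65 61 67
f 65 67 66
f 66 67 68
f 66 68 64
f 67 61 69
f 67 69 68
f 68 69 70
f 68 70 64
f 69 61 71
f 69 71 70
f 70 71 72
f 70 72 64
f 71 61 73
f 71 73 72
f 72 73 74
f 72 74 64
f 73 61 75
f 73 75 74
f 74 75 76
f 74 76 64
f 75 61 77
f 75 77 76
f 76 77 78
f 76 78 64
f 77 61 62
f 77 62 78
f 78 62 63
f 78 63 64



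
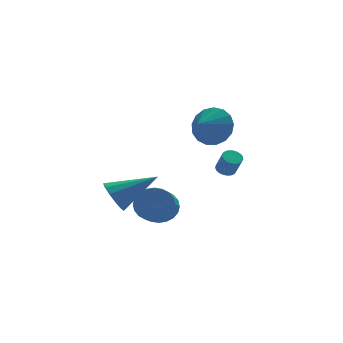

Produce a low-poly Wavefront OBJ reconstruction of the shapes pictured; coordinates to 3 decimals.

v -2.58 -2.842 -0.275
v -2.241 -3.326 -0.926
v -0.66 -2.938 0.795
v -2.152 -2.853 -1.044
v -2.199 -2.376 -0.917
v -2.367 -2.047 -0.586
v -2.602 -1.97 -0.156
v -2.831 -2.17 0.236
v -2.979 -2.583 0.466
v -3.002 -3.079 0.461
v -2.89 -3.499 0.222
v -2.68 -3.71 -0.174
v -2.438 -3.646 -0.602
v 0.013 -0.074 -2.381
v 0.458 0.216 -1.606
v -0.067 -1.177 -0.784
v -0.513 -1.466 -1.559
v 0.128 0.368 -1.559
v -0.398 -1.025 -0.737
v -0.22 0.453 -1.638
v -0.746 -0.94 -0.816
v -0.533 0.457 -1.83
v -1.058 -0.935 -1.008
v -0.762 0.381 -2.105
v -1.288 -1.011 -1.284
v -0.874 0.236 -2.423
v -1.399 -1.156 -1.601
v -0.85 0.043 -2.734
v -1.376 -1.349 -1.913
v -0.695 -0.167 -2.992
v -1.221 -1.559 -2.17
v -0.433 -0.363 -3.156
v -0.958 -1.756 -2.334
v -0.102 -0.515 -3.203
v -0.628 -1.908 -2.381
v 0.246 -0.6 -3.124
v -0.28 -1.993 -2.302
v 0.558 -0.605 -2.932
v 0.033 -1.997 -2.11
v 0.788 -0.529 -2.656
v 0.262 -1.921 -1.835
v 0.899 -0.384 -2.339
v 0.374 -1.776 -1.517
v 0.876 -0.191 -2.027
v 0.35 -1.583 -1.206
v 0.721 0.019 -1.77
v 0.195 -1.373 -0.948
v 2.369 -0.471 2.57
v 3.112 -0.808 3.292
v 1.511 -1.249 3.09
v 2.886 -0.4 3.527
v 2.541 -0.009 3.542
v 2.156 0.276 3.334
v 1.821 0.39 2.951
v 1.611 0.307 2.481
v 1.575 0.045 2.031
v 1.72 -0.334 1.704
v 2.015 -0.745 1.576
v 2.391 -1.094 1.675
v 2.761 -1.299 1.979
v 3.042 -1.315 2.419
v 3.169 -1.138 2.892
v 3.776 2.497 -1.475
v 4.124 2.201 -1.701
v 4.313 1.667 -0.711
v 3.964 1.963 -0.485
v 4.241 2.365 -1.635
v 4.43 1.831 -0.645
v 4.278 2.551 -1.541
v 4.467 2.018 -0.552
v 4.228 2.729 -1.436
v 4.417 2.195 -0.447
v 4.1 2.866 -1.338
v 4.289 2.332 -0.348
v 3.915 2.939 -1.263
v 4.104 2.406 -0.273
v 3.707 2.936 -1.225
v 3.896 2.403 -0.235
v 3.51 2.857 -1.23
v 3.699 2.324 -0.24
v 3.359 2.715 -1.278
v 3.548 2.182 -0.288
v 3.28 2.536 -1.359
v 3.469 2.003 -0.369
v 3.287 2.35 -1.461
v 3.476 1.817 -0.471
v 3.379 2.189 -1.565
v 3.567 1.656 -0.575
v 3.538 2.082 -1.653
v 3.727 1.549 -0.663
v 3.739 2.046 -1.711
v 3.928 1.513 -0.721
v 3.946 2.088 -1.728
v 4.135 1.555 -0.738
f 2 1 4
f 2 4 3
f 4 1 5
f 4 5 3
f 5 1 6
f 5 6 3
f 6 1 7
f 6 7 3
f 7 1 8
f 7 8 3
f 8 1 9
f 8 9 3
f 9 1 10
f 9 10 3
f 10 1 11
f 10 11 3
f 11 1 12
f 11 12 3
f 12 1 13
f 12 13 3
f 13 1 2
f 13 2 3
f 15 14 18
f 15 18 16
f 16 18 19
f 16 19 17
f 18 14 20
f 18 20 19
f 19 20 21
f 19 21 17
f 20 14 22
f 20 22 21
f 21 22 23
f 21 23 17
f 22 14 24
f 22 24 23
f 23 24 25
f 23 25 17
f 24 14 26
f 24 26 25
f 25 26 27
f 25 27 17
f 26 14 28
f 26 28 27
f 27 28 29
f 27 29 17
f 28 14 30
f 28 30 29
f 29 30 31
f 29 31 17
f 30 14 32
f 30 32 31
f 31 32 33
f 31 33 17
f 32 14 34
f 32 34 33
f 33 34 35
f 33 35 17
f 34 14 36
f 34 36 35
f 35 36 37
f 35 37 17
f 36 14 38
f 36 38 37
f 37 38 39
f 37 39 17
f 38 14 40
f 38 40 39
f 39 40 41
f 39 41 17
f 40 14 42
f 40 42 41
f 41 42 43
f 41 43 17
f 42 14 44
f 42 44 43
f 43 44 45
f 43 45 17
f 44 14 46
f 44 46 45
f 45 46 47
f 45 47 17
f 46 14 15
f 46 15 47
f 47 15 16
f 47 16 17
f 49 48 51
f 49 51 50
f 51 48 52
f 51 52 50
f 52 48 53
f 52 53 50
f 53 48 54
f 53 54 50
f 54 48 55
f 54 55 50
f 55 48 56
f 55 56 50
f 56 48 57
f 56 57 50
f 57 48 58
f 57 58 50
f 58 48 59
f 58 59 50
f 59 48 60
f 59 60 50
f 60 48 61
f 60 61 50
f 61 48 62
f 61 62 50
f 62 48 49
f 62 49 50
f 64 63 67
f 64 67 65
f 65 67 68
f 65 68 66
f 67 63 69
f 67 69 68
f 68 69 70
f 68 70 66
f 69 63 71
f 69 71 70
f 70 71 72
f 70 72 66
f 71 63 73
f 71 73 72
f 72 73 74
f 72 74 66
f 73 63 75
f 73 75 74
f 74 75 76
f 74 76 66
f 75 63 77
f 75 77 76
f 76 77 78
f 76 78 66
f 77 63 79
f 77 79 78
f 78 79 80
f 78 80 66
f 79 63 81
f 79 81 80
f 80 81 82
f 80 82 66
f 81 63 83
f 81 83 82
f 82 83 84
f 82 84 66
f 83 63 85
f 83 85 84
f 84 85 86
f 84 86 66
f 85 63 87
f 85 87 86
f 86 87 88
f 86 88 66
f 87 63 89
f 87 89 88
f 88 89 90
f 88 90 66
f 89 63 91
f 89 91 90
f 90 91 92
f 90 92 66
f 91 63 93
f 91 93 92
f 92 93 94
f 92 94 66
f 93 63 64
f 93 64 94
f 94 64 65
f 94 65 66

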